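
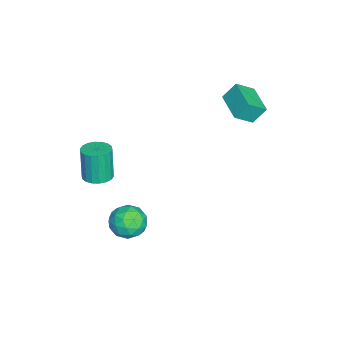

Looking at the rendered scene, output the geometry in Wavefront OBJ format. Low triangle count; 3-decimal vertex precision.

v 2.329 -3.006 1.489
v 3.015 -3.465 1.576
v 2.697 -3.573 3.518
v 2.011 -3.114 3.431
v 3.142 -3.12 1.616
v 2.823 -3.228 3.557
v 3.107 -2.753 1.631
v 2.788 -2.861 3.572
v 2.918 -2.436 1.618
v 2.6 -2.544 3.559
v 2.613 -2.231 1.579
v 2.295 -2.339 3.52
v 2.252 -2.18 1.523
v 1.933 -2.288 3.464
v 1.906 -2.293 1.46
v 1.587 -2.401 3.401
v 1.643 -2.547 1.402
v 1.325 -2.655 3.344
v 1.517 -2.892 1.363
v 1.198 -3 3.304
v 1.552 -3.259 1.348
v 1.233 -3.367 3.289
v 1.74 -3.576 1.361
v 1.422 -3.684 3.302
v 2.045 -3.781 1.4
v 1.727 -3.889 3.341
v 2.407 -3.832 1.456
v 2.088 -3.94 3.397
v 2.753 -3.719 1.519
v 2.434 -3.827 3.46
v -4.145 2.456 3.293
v -4.404 3.146 4.278
v -4.736 3.372 2.497
v -4.995 4.061 3.482
v -2.485 3.359 3.098
v -2.744 4.048 4.083
v -3.076 4.274 2.302
v -3.335 4.964 3.287
v 0.275 -1.626 -4.38
v 1.061 -0.861 -4.13
v 0.839 -2.659 -2.99
v 1.625 -1.894 -2.74
v 0.537 -1.656 -2.578
v 0.189 -1.018 -3.437
v 1.711 -2.502 -3.683
v 1.363 -1.864 -4.542
v 1.949 -1.402 -3.699
v 1.223 -0.88 -3.016
v 0.677 -2.64 -4.104
v -0.049 -2.118 -3.421
v 0.619 -1.153 -4.377
v 1.281 -2.367 -2.743
v 0.642 -2.227 -2.648
v 1.104 -1.778 -2.501
v 0.106 -1.245 -3.969
v 0.568 -0.796 -3.823
v 0.26 -1.263 -2.911
v 1.332 -2.724 -3.297
v 1.794 -2.275 -3.151
v 0.796 -1.742 -4.619
v 1.258 -1.293 -4.472
v 1.64 -2.257 -4.209
v 1.602 -1.021 -3.977
v 1.934 -1.628 -3.16
v 1.985 -1.986 -3.714
v 1.78 -1.611 -4.219
v 1.176 -0.714 -3.575
v 1.507 -1.321 -2.759
v 0.868 -1.182 -2.664
v 0.663 -0.807 -3.168
v 1.698 -1.032 -3.322
v 0.393 -2.199 -4.361
v 0.724 -2.806 -3.545
v 1.237 -2.713 -3.952
v 1.032 -2.338 -4.456
v -0.034 -1.892 -3.96
v 0.298 -2.499 -3.143
v 0.12 -1.909 -2.901
v -0.085 -1.534 -3.406
v 0.202 -2.488 -3.798
f 2 1 5
f 2 5 3
f 3 5 6
f 3 6 4
f 5 1 7
f 5 7 6
f 6 7 8
f 6 8 4
f 7 1 9
f 7 9 8
f 8 9 10
f 8 10 4
f 9 1 11
f 9 11 10
f 10 11 12
f 10 12 4
f 11 1 13
f 11 13 12
f 12 13 14
f 12 14 4
f 13 1 15
f 13 15 14
f 14 15 16
f 14 16 4
f 15 1 17
f 15 17 16
f 16 17 18
f 16 18 4
f 17 1 19
f 17 19 18
f 18 19 20
f 18 20 4
f 19 1 21
f 19 21 20
f 20 21 22
f 20 22 4
f 21 1 23
f 21 23 22
f 22 23 24
f 22 24 4
f 23 1 25
f 23 25 24
f 24 25 26
f 24 26 4
f 25 1 27
f 25 27 26
f 26 27 28
f 26 28 4
f 27 1 29
f 27 29 28
f 28 29 30
f 28 30 4
f 29 1 2
f 29 2 30
f 30 2 3
f 30 3 4
f 32 34 31
f 35 32 31
f 31 34 33
f 33 35 31
f 32 38 34
f 36 32 35
f 36 38 32
f 34 38 33
f 37 35 33
f 33 38 37
f 37 36 35
f 38 36 37
f 39 76 55
f 76 50 79
f 55 79 44
f 76 79 55
f 39 55 51
f 55 44 56
f 51 56 40
f 55 56 51
f 39 51 60
f 51 40 61
f 60 61 46
f 51 61 60
f 39 60 72
f 60 46 75
f 72 75 49
f 60 75 72
f 39 72 76
f 72 49 80
f 76 80 50
f 72 80 76
f 40 56 67
f 56 44 70
f 67 70 48
f 56 70 67
f 44 79 57
f 79 50 78
f 57 78 43
f 79 78 57
f 50 80 77
f 80 49 73
f 77 73 41
f 80 73 77
f 49 75 74
f 75 46 62
f 74 62 45
f 75 62 74
f 46 61 66
f 61 40 63
f 66 63 47
f 61 63 66
f 42 68 54
f 68 48 69
f 54 69 43
f 68 69 54
f 42 54 52
f 54 43 53
f 52 53 41
f 54 53 52
f 42 52 59
f 52 41 58
f 59 58 45
f 52 58 59
f 42 59 64
f 59 45 65
f 64 65 47
f 59 65 64
f 42 64 68
f 64 47 71
f 68 71 48
f 64 71 68
f 43 69 57
f 69 48 70
f 57 70 44
f 69 70 57
f 41 53 77
f 53 43 78
f 77 78 50
f 53 78 77
f 45 58 74
f 58 41 73
f 74 73 49
f 58 73 74
f 47 65 66
f 65 45 62
f 66 62 46
f 65 62 66
f 48 71 67
f 71 47 63
f 67 63 40
f 71 63 67



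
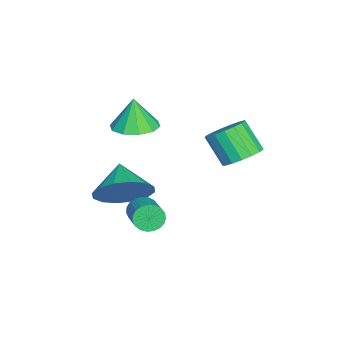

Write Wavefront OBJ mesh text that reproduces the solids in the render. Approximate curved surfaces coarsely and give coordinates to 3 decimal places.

v -0.134 -0.558 2.971
v 0.659 -0.246 3.089
v -0.286 -0.642 4.209
v 0.321 0.164 3.076
v -0.19 0.299 3.023
v -0.68 0.107 2.95
v -0.962 -0.339 2.885
v -0.927 -0.869 2.853
v -0.59 -1.279 2.866
v -0.079 -1.414 2.919
v 0.411 -1.222 2.992
v 0.693 -0.776 3.057
v 0.845 -0.751 0.229
v 1.306 -0.405 1.153
v -0.225 -1.149 0.911
v 1.017 0.039 0.959
v 0.682 0.272 0.569
v 0.39 0.23 0.088
v 0.22 -0.075 -0.355
v 0.218 -0.561 -0.643
v 0.383 -1.097 -0.696
v 0.673 -1.541 -0.502
v 1.008 -1.773 -0.112
v 1.299 -1.732 0.369
v 1.469 -1.427 0.813
v 1.472 -0.941 1.1
v 1.14 -0.029 -0.338
v 1.426 -0.272 -0.754
v 2.525 0.207 -0.278
v 2.24 0.449 0.138
v 1.375 -0.064 -0.845
v 2.474 0.415 -0.37
v 1.283 0.15 -0.849
v 2.383 0.629 -0.373
v 1.167 0.333 -0.764
v 2.266 0.812 -0.288
v 1.046 0.454 -0.605
v 2.145 0.932 -0.13
v 0.941 0.491 -0.4
v 2.041 0.969 0.075
v 0.871 0.437 -0.185
v 1.971 0.916 0.291
v 0.847 0.304 0.004
v 1.947 0.782 0.48
v 0.874 0.112 0.134
v 1.974 0.591 0.61
v 0.947 -0.103 0.183
v 2.047 0.375 0.658
v 1.054 -0.306 0.141
v 2.153 0.172 0.617
v 1.175 -0.461 0.017
v 2.275 0.017 0.492
v 1.29 -0.542 -0.169
v 2.39 -0.063 0.306
v 1.38 -0.533 -0.384
v 2.479 -0.055 0.092
v 1.428 -0.438 -0.591
v 2.527 0.041 -0.115
v -0.023 3.161 2.005
v 0.661 3.243 2.349
v 0.226 2.542 3.38
v -0.457 2.459 3.035
v 0.468 3.534 2.466
v 0.033 2.833 3.496
v 0.162 3.74 2.477
v -0.273 3.039 3.508
v -0.186 3.813 2.38
v -0.621 3.112 3.41
v -0.496 3.737 2.197
v -0.931 3.035 3.227
v -0.698 3.528 1.97
v -1.133 2.827 3
v -0.746 3.236 1.751
v -1.18 2.534 2.781
v -0.627 2.926 1.59
v -1.062 2.224 2.62
v -0.37 2.67 1.524
v -0.805 1.968 2.554
v -0.034 2.527 1.568
v -0.468 1.825 2.599
v 0.305 2.528 1.713
v -0.129 1.827 2.743
v 0.569 2.675 1.924
v 0.135 1.974 2.954
v 0.698 2.933 2.154
v 0.263 2.232 3.184
f 2 1 4
f 2 4 3
f 4 1 5
f 4 5 3
f 5 1 6
f 5 6 3
f 6 1 7
f 6 7 3
f 7 1 8
f 7 8 3
f 8 1 9
f 8 9 3
f 9 1 10
f 9 10 3
f 10 1 11
f 10 11 3
f 11 1 12
f 11 12 3
f 12 1 2
f 12 2 3
f 14 13 16
f 14 16 15
f 16 13 17
f 16 17 15
f 17 13 18
f 17 18 15
f 18 13 19
f 18 19 15
f 19 13 20
f 19 20 15
f 20 13 21
f 20 21 15
f 21 13 22
f 21 22 15
f 22 13 23
f 22 23 15
f 23 13 24
f 23 24 15
f 24 13 25
f 24 25 15
f 25 13 26
f 25 26 15
f 26 13 14
f 26 14 15
f 28 27 31
f 28 31 29
f 29 31 32
f 29 32 30
f 31 27 33
f 31 33 32
f 32 33 34
f 32 34 30
f 33 27 35
f 33 35 34
f 34 35 36
f 34 36 30
f 35 27 37
f 35 37 36
f 36 37 38
f 36 38 30
f 37 27 39
f 37 39 38
f 38 39 40
f 38 40 30
f 39 27 41
f 39 41 40
f 40 41 42
f 40 42 30
f 41 27 43
f 41 43 42
f 42 43 44
f 42 44 30
f 43 27 45
f 43 45 44
f 44 45 46
f 44 46 30
f 45 27 47
f 45 47 46
f 46 47 48
f 46 48 30
f 47 27 49
f 47 49 48
f 48 49 50
f 48 50 30
f 49 27 51
f 49 51 50
f 50 51 52
f 50 52 30
f 51 27 53
f 51 53 52
f 52 53 54
f 52 54 30
f 53 27 55
f 53 55 54
f 54 55 56
f 54 56 30
f 55 27 57
f 55 57 56
f 56 57 58
f 56 58 30
f 57 27 28
f 57 28 58
f 58 28 29
f 58 29 30
f 60 59 63
f 60 63 61
f 61 63 64
f 61 64 62
f 63 59 65
f 63 65 64
f 64 65 66
f 64 66 62
f 65 59 67
f 65 67 66
f 66 67 68
f 66 68 62
f 67 59 69
f 67 69 68
f 68 69 70
f 68 70 62
f 69 59 71
f 69 71 70
f 70 71 72
f 70 72 62
f 71 59 73
f 71 73 72
f 72 73 74
f 72 74 62
f 73 59 75
f 73 75 74
f 74 75 76
f 74 76 62
f 75 59 77
f 75 77 76
f 76 77 78
f 76 78 62
f 77 59 79
f 77 79 78
f 78 79 80
f 78 80 62
f 79 59 81
f 79 81 80
f 80 81 82
f 80 82 62
f 81 59 83
f 81 83 82
f 82 83 84
f 82 84 62
f 83 59 85
f 83 85 84
f 84 85 86
f 84 86 62
f 85 59 60
f 85 60 86
f 86 60 61
f 86 61 62



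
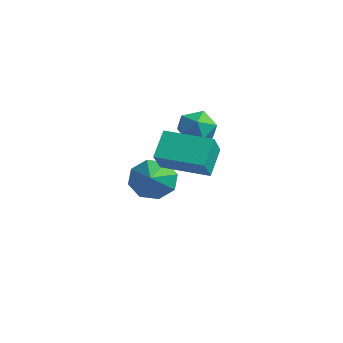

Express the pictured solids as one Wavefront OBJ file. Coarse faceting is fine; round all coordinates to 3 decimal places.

v 1.754 0.288 2.409
v 2.272 -0.326 3.232
v 3.025 1.202 2.292
v 3.543 0.587 3.114
v 2.157 -0.367 1.666
v 2.675 -0.982 2.488
v 3.428 0.546 1.548
v 3.946 -0.068 2.371
v -0.585 1.293 -0.527
v -0.184 1.973 -0.346
v 0.785 0.227 0.447
v -0.605 1.825 0.084
v -1.014 1.365 0.156
v -1.172 0.863 -0.172
v -0.986 0.613 -0.708
v -0.565 0.761 -1.137
v -0.155 1.221 -1.21
v 0.003 1.723 -0.882
v 0.924 2.524 2.329
v 1.299 2.226 1.798
v 0.701 1.474 2.762
v 1.076 1.176 2.231
v 1.411 1.557 2.736
v 1.549 2.205 2.468
v 0.451 1.495 2.092
v 0.589 2.143 1.824
v 1.007 1.589 1.652
v 1.6 1.628 2.05
v 0.4 2.072 2.51
v 0.993 2.111 2.908
f 2 4 1
f 5 2 1
f 1 4 3
f 3 5 1
f 2 8 4
f 6 2 5
f 6 8 2
f 4 8 3
f 7 5 3
f 3 8 7
f 7 6 5
f 8 6 7
f 10 9 12
f 10 12 11
f 12 9 13
f 12 13 11
f 13 9 14
f 13 14 11
f 14 9 15
f 14 15 11
f 15 9 16
f 15 16 11
f 16 9 17
f 16 17 11
f 17 9 18
f 17 18 11
f 18 9 10
f 18 10 11
f 19 30 24
f 19 24 20
f 19 20 26
f 19 26 29
f 19 29 30
f 20 24 28
f 24 30 23
f 30 29 21
f 29 26 25
f 26 20 27
f 22 28 23
f 22 23 21
f 22 21 25
f 22 25 27
f 22 27 28
f 23 28 24
f 21 23 30
f 25 21 29
f 27 25 26
f 28 27 20



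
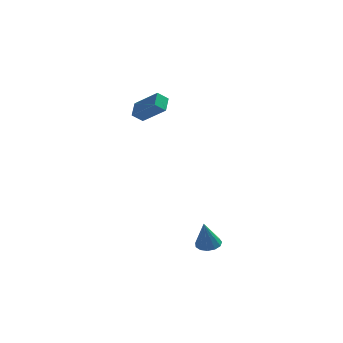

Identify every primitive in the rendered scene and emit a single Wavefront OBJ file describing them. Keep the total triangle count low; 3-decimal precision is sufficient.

v 1.835 -2.766 -4.21
v 2.312 -2.271 -3.996
v 1.705 -3.374 -2.51
v 1.947 -2.099 -3.963
v 1.545 -2.138 -4.007
v 1.236 -2.377 -4.116
v 1.117 -2.739 -4.255
v 1.225 -3.11 -4.379
v 1.528 -3.371 -4.45
v 1.927 -3.44 -4.444
v 2.298 -3.295 -4.364
v 2.521 -2.982 -4.235
v 2.526 -2.6 -4.098
v -3.657 2.496 2.936
v -3.725 3.419 3.53
v -3.117 2.865 2.424
v -3.185 3.788 3.019
v -2.195 1.892 4.041
v -2.263 2.815 4.636
v -1.655 2.261 3.53
v -1.723 3.184 4.124
f 2 1 4
f 2 4 3
f 4 1 5
f 4 5 3
f 5 1 6
f 5 6 3
f 6 1 7
f 6 7 3
f 7 1 8
f 7 8 3
f 8 1 9
f 8 9 3
f 9 1 10
f 9 10 3
f 10 1 11
f 10 11 3
f 11 1 12
f 11 12 3
f 12 1 13
f 12 13 3
f 13 1 2
f 13 2 3
f 15 17 14
f 18 15 14
f 14 17 16
f 16 18 14
f 15 21 17
f 19 15 18
f 19 21 15
f 17 21 16
f 20 18 16
f 16 21 20
f 20 19 18
f 21 19 20



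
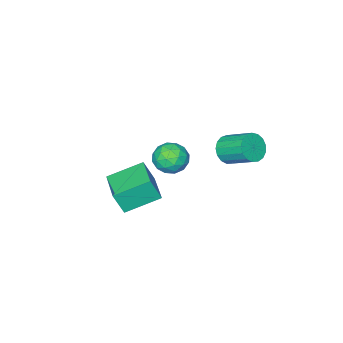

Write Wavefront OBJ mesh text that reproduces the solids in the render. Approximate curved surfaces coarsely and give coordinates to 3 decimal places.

v -3.234 -1.239 -0.31
v -2.435 -1.355 0.132
v -2.728 0.223 1.073
v -3.526 0.339 0.63
v -2.325 -1.121 -0.224
v -2.618 0.456 0.716
v -2.423 -0.915 -0.601
v -2.716 0.663 0.34
v -2.707 -0.783 -0.911
v -2.999 0.795 0.03
v -3.111 -0.755 -1.083
v -3.404 0.822 -0.143
v -3.543 -0.838 -1.078
v -3.836 0.739 -0.138
v -3.905 -1.013 -0.898
v -4.198 0.565 0.043
v -4.112 -1.24 -0.582
v -4.405 0.338 0.358
v -4.119 -1.466 -0.205
v -4.412 0.112 0.736
v -3.922 -1.64 0.149
v -4.215 -0.063 1.089
v -3.568 -1.723 0.397
v -3.861 -0.145 1.338
v -3.137 -1.694 0.483
v -3.43 -0.116 1.424
v -2.729 -1.561 0.388
v -3.021 0.016 1.328
v 1.025 -2.23 -0.96
v 1.449 -2.607 0.353
v 2.116 -0.443 -0.799
v 2.541 -0.82 0.513
v 2.699 -3.18 -1.773
v 3.124 -3.557 -0.461
v 3.791 -1.393 -1.613
v 4.215 -1.77 -0.3
v -1.708 -2.602 -1.327
v -0.956 -2.89 -2.02
v -1.444 -4.05 -0.44
v -0.692 -4.338 -1.133
v -0.526 -3.518 -0.479
v -0.689 -2.623 -1.027
v -1.711 -4.317 -1.433
v -1.874 -3.422 -1.981
v -0.958 -3.95 -2.085
v -0.226 -3.455 -1.496
v -2.174 -3.485 -0.964
v -1.442 -2.99 -0.375
v -1.355 -2.619 -1.751
v -1.045 -4.321 -0.709
v -0.947 -3.839 -0.325
v -0.505 -4.008 -0.732
v -1.198 -2.462 -1.168
v -0.756 -2.631 -1.575
v -0.504 -3 -0.67
v -1.644 -4.309 -0.885
v -1.202 -4.478 -1.292
v -1.895 -2.932 -1.728
v -1.453 -3.101 -2.135
v -1.896 -3.94 -1.79
v -0.914 -3.411 -2.197
v -0.759 -4.262 -1.676
v -1.358 -4.25 -1.852
v -1.454 -3.724 -2.174
v -0.484 -3.12 -1.851
v -0.329 -3.971 -1.329
v -0.231 -3.489 -0.945
v -0.327 -2.963 -1.267
v -0.485 -3.743 -1.889
v -2.071 -2.969 -1.131
v -1.916 -3.82 -0.609
v -2.073 -3.977 -1.193
v -2.169 -3.451 -1.515
v -1.641 -2.678 -0.784
v -1.486 -3.529 -0.263
v -0.946 -3.216 -0.286
v -1.042 -2.69 -0.608
v -1.915 -3.197 -0.571
f 2 1 5
f 2 5 3
f 3 5 6
f 3 6 4
f 5 1 7
f 5 7 6
f 6 7 8
f 6 8 4
f 7 1 9
f 7 9 8
f 8 9 10
f 8 10 4
f 9 1 11
f 9 11 10
f 10 11 12
f 10 12 4
f 11 1 13
f 11 13 12
f 12 13 14
f 12 14 4
f 13 1 15
f 13 15 14
f 14 15 16
f 14 16 4
f 15 1 17
f 15 17 16
f 16 17 18
f 16 18 4
f 17 1 19
f 17 19 18
f 18 19 20
f 18 20 4
f 19 1 21
f 19 21 20
f 20 21 22
f 20 22 4
f 21 1 23
f 21 23 22
f 22 23 24
f 22 24 4
f 23 1 25
f 23 25 24
f 24 25 26
f 24 26 4
f 25 1 27
f 25 27 26
f 26 27 28
f 26 28 4
f 27 1 2
f 27 2 28
f 28 2 3
f 28 3 4
f 30 32 29
f 33 30 29
f 29 32 31
f 31 33 29
f 30 36 32
f 34 30 33
f 34 36 30
f 32 36 31
f 35 33 31
f 31 36 35
f 35 34 33
f 36 34 35
f 37 74 53
f 74 48 77
f 53 77 42
f 74 77 53
f 37 53 49
f 53 42 54
f 49 54 38
f 53 54 49
f 37 49 58
f 49 38 59
f 58 59 44
f 49 59 58
f 37 58 70
f 58 44 73
f 70 73 47
f 58 73 70
f 37 70 74
f 70 47 78
f 74 78 48
f 70 78 74
f 38 54 65
f 54 42 68
f 65 68 46
f 54 68 65
f 42 77 55
f 77 48 76
f 55 76 41
f 77 76 55
f 48 78 75
f 78 47 71
f 75 71 39
f 78 71 75
f 47 73 72
f 73 44 60
f 72 60 43
f 73 60 72
f 44 59 64
f 59 38 61
f 64 61 45
f 59 61 64
f 40 66 52
f 66 46 67
f 52 67 41
f 66 67 52
f 40 52 50
f 52 41 51
f 50 51 39
f 52 51 50
f 40 50 57
f 50 39 56
f 57 56 43
f 50 56 57
f 40 57 62
f 57 43 63
f 62 63 45
f 57 63 62
f 40 62 66
f 62 45 69
f 66 69 46
f 62 69 66
f 41 67 55
f 67 46 68
f 55 68 42
f 67 68 55
f 39 51 75
f 51 41 76
f 75 76 48
f 51 76 75
f 43 56 72
f 56 39 71
f 72 71 47
f 56 71 72
f 45 63 64
f 63 43 60
f 64 60 44
f 63 60 64
f 46 69 65
f 69 45 61
f 65 61 38
f 69 61 65



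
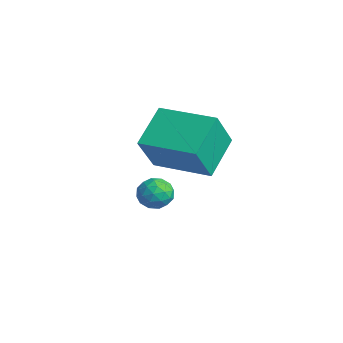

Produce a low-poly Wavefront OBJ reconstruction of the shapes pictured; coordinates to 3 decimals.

v -1.743 3.017 0.68
v -2.579 4.161 1.602
v -0.046 4.2 0.751
v -0.881 5.343 1.674
v -1.259 2.237 2.086
v -2.094 3.38 3.009
v 0.439 3.419 2.158
v -0.397 4.563 3.08
v -3.818 3.519 -1.629
v -3.56 3.854 -2.152
v -2.9 3.686 -1.068
v -2.642 4.021 -1.591
v -3.151 4.286 -1.24
v -3.718 4.183 -1.587
v -2.742 3.357 -1.633
v -3.309 3.254 -1.98
v -2.894 3.754 -2.155
v -3.147 4.328 -1.912
v -3.313 3.212 -1.308
v -3.566 3.786 -1.065
v -3.77 3.672 -1.94
v -2.69 3.868 -1.28
v -2.99 4.024 -1.074
v -2.838 4.221 -1.382
v -3.863 3.865 -1.607
v -3.711 4.062 -1.915
v -3.47 4.316 -1.379
v -2.749 3.478 -1.305
v -2.597 3.675 -1.613
v -3.622 3.319 -1.838
v -3.47 3.516 -2.146
v -2.99 3.224 -1.841
v -3.227 3.81 -2.249
v -2.687 3.908 -1.919
v -2.746 3.517 -1.944
v -3.079 3.457 -2.147
v -3.375 4.147 -2.106
v -2.835 4.246 -1.777
v -3.135 4.402 -1.57
v -3.468 4.341 -1.774
v -2.984 4.088 -2.108
v -3.625 3.294 -1.443
v -3.085 3.393 -1.114
v -2.992 3.199 -1.446
v -3.325 3.138 -1.65
v -3.773 3.632 -1.301
v -3.233 3.73 -0.971
v -3.381 4.083 -1.073
v -3.714 4.023 -1.276
v -3.476 3.452 -1.112
f 2 4 1
f 5 2 1
f 1 4 3
f 3 5 1
f 2 8 4
f 6 2 5
f 6 8 2
f 4 8 3
f 7 5 3
f 3 8 7
f 7 6 5
f 8 6 7
f 9 46 25
f 46 20 49
f 25 49 14
f 46 49 25
f 9 25 21
f 25 14 26
f 21 26 10
f 25 26 21
f 9 21 30
f 21 10 31
f 30 31 16
f 21 31 30
f 9 30 42
f 30 16 45
f 42 45 19
f 30 45 42
f 9 42 46
f 42 19 50
f 46 50 20
f 42 50 46
f 10 26 37
f 26 14 40
f 37 40 18
f 26 40 37
f 14 49 27
f 49 20 48
f 27 48 13
f 49 48 27
f 20 50 47
f 50 19 43
f 47 43 11
f 50 43 47
f 19 45 44
f 45 16 32
f 44 32 15
f 45 32 44
f 16 31 36
f 31 10 33
f 36 33 17
f 31 33 36
f 12 38 24
f 38 18 39
f 24 39 13
f 38 39 24
f 12 24 22
f 24 13 23
f 22 23 11
f 24 23 22
f 12 22 29
f 22 11 28
f 29 28 15
f 22 28 29
f 12 29 34
f 29 15 35
f 34 35 17
f 29 35 34
f 12 34 38
f 34 17 41
f 38 41 18
f 34 41 38
f 13 39 27
f 39 18 40
f 27 40 14
f 39 40 27
f 11 23 47
f 23 13 48
f 47 48 20
f 23 48 47
f 15 28 44
f 28 11 43
f 44 43 19
f 28 43 44
f 17 35 36
f 35 15 32
f 36 32 16
f 35 32 36
f 18 41 37
f 41 17 33
f 37 33 10
f 41 33 37



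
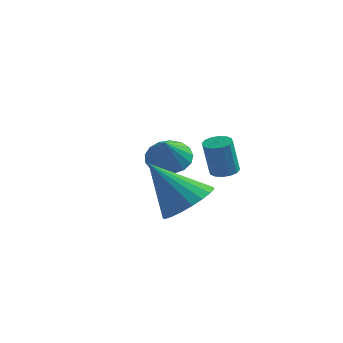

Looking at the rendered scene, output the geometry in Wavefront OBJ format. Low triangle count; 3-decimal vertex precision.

v 0.056 1.334 0.531
v 0.487 0.854 -0.053
v 0.404 0.406 1.549
v 0.775 1.119 0.09
v 0.898 1.433 0.334
v 0.828 1.724 0.623
v 0.582 1.926 0.891
v 0.215 1.992 1.077
v -0.189 1.907 1.137
v -0.536 1.691 1.059
v -0.747 1.393 0.86
v -0.775 1.081 0.585
v -0.612 0.827 0.298
v -0.296 0.689 0.064
v 0.101 0.699 -0.062
v 2.944 -2.668 0.165
v 3.503 -1.965 0.746
v 1.636 -3.012 1.835
v 3.194 -1.705 0.558
v 2.842 -1.612 0.302
v 2.508 -1.701 0.022
v 2.25 -1.958 -0.233
v 2.111 -2.337 -0.42
v 2.117 -2.774 -0.505
v 2.265 -3.192 -0.475
v 2.531 -3.52 -0.334
v 2.869 -3.7 -0.107
v 3.219 -3.702 0.167
v 3.522 -3.525 0.441
v 3.725 -3.2 0.667
v 3.793 -2.783 0.806
v 3.714 -2.346 0.834
v 3.111 -0.381 0.939
v 3.629 -0.49 0.949
v 3.528 -0.849 2.35
v 3.009 -0.739 2.341
v 3.611 -0.225 1.015
v 3.51 -0.583 2.417
v 3.459 -0.001 1.062
v 3.358 -0.359 2.463
v 3.214 0.121 1.075
v 3.113 -0.237 2.476
v 2.941 0.108 1.052
v 2.84 -0.25 2.453
v 2.713 -0.035 0.999
v 2.612 -0.393 2.4
v 2.592 -0.271 0.93
v 2.491 -0.63 2.331
v 2.61 -0.537 0.863
v 2.509 -0.895 2.265
v 2.762 -0.761 0.817
v 2.661 -1.119 2.218
v 3.007 -0.883 0.804
v 2.906 -1.241 2.205
v 3.28 -0.87 0.827
v 3.179 -1.228 2.228
v 3.508 -0.727 0.88
v 3.407 -1.085 2.281
f 2 1 4
f 2 4 3
f 4 1 5
f 4 5 3
f 5 1 6
f 5 6 3
f 6 1 7
f 6 7 3
f 7 1 8
f 7 8 3
f 8 1 9
f 8 9 3
f 9 1 10
f 9 10 3
f 10 1 11
f 10 11 3
f 11 1 12
f 11 12 3
f 12 1 13
f 12 13 3
f 13 1 14
f 13 14 3
f 14 1 15
f 14 15 3
f 15 1 2
f 15 2 3
f 17 16 19
f 17 19 18
f 19 16 20
f 19 20 18
f 20 16 21
f 20 21 18
f 21 16 22
f 21 22 18
f 22 16 23
f 22 23 18
f 23 16 24
f 23 24 18
f 24 16 25
f 24 25 18
f 25 16 26
f 25 26 18
f 26 16 27
f 26 27 18
f 27 16 28
f 27 28 18
f 28 16 29
f 28 29 18
f 29 16 30
f 29 30 18
f 30 16 31
f 30 31 18
f 31 16 32
f 31 32 18
f 32 16 17
f 32 17 18
f 34 33 37
f 34 37 35
f 35 37 38
f 35 38 36
f 37 33 39
f 37 39 38
f 38 39 40
f 38 40 36
f 39 33 41
f 39 41 40
f 40 41 42
f 40 42 36
f 41 33 43
f 41 43 42
f 42 43 44
f 42 44 36
f 43 33 45
f 43 45 44
f 44 45 46
f 44 46 36
f 45 33 47
f 45 47 46
f 46 47 48
f 46 48 36
f 47 33 49
f 47 49 48
f 48 49 50
f 48 50 36
f 49 33 51
f 49 51 50
f 50 51 52
f 50 52 36
f 51 33 53
f 51 53 52
f 52 53 54
f 52 54 36
f 53 33 55
f 53 55 54
f 54 55 56
f 54 56 36
f 55 33 57
f 55 57 56
f 56 57 58
f 56 58 36
f 57 33 34
f 57 34 58
f 58 34 35
f 58 35 36



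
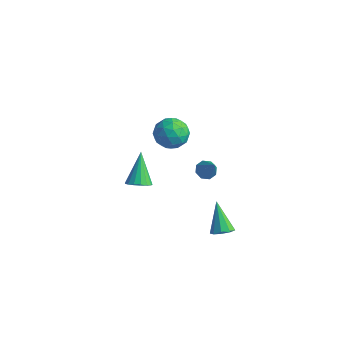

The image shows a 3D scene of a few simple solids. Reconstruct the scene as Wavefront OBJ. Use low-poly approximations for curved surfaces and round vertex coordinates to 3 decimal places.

v -3.372 1.291 -4.065
v -2.798 1.801 -4.122
v -4.168 2.369 -2.435
v -3.06 1.938 -4.341
v -3.394 1.928 -4.497
v -3.723 1.771 -4.554
v -3.971 1.505 -4.499
v -4.082 1.189 -4.344
v -4.031 0.897 -4.126
v -3.828 0.695 -3.893
v -3.522 0.629 -3.7
v -3.18 0.715 -3.59
v -2.883 0.933 -3.589
v -2.698 1.233 -3.697
v -2.667 1.546 -3.889
v 1.03 1.881 -0.23
v 1.522 2.121 -0.499
v 1.95 1.499 1.11
v 1.285 2.435 -0.247
v 0.899 2.425 0.015
v 0.59 2.096 0.134
v 0.538 1.642 0.04
v 0.774 1.328 -0.212
v 1.16 1.338 -0.475
v 1.47 1.667 -0.594
v 3.117 0.873 -3.511
v 3.662 1.242 -3.304
v 2.123 1.487 -1.989
v 3.39 1.502 -3.588
v 2.989 1.468 -3.835
v 2.649 1.156 -3.932
v 2.528 0.711 -3.831
v 2.683 0.341 -3.581
v 3.041 0.221 -3.298
v 3.435 0.405 -3.115
v 3.68 0.808 -3.118
v -0.997 0.525 3.463
v -0.354 0.695 4.235
v 0.254 -0.035 2.545
v 0.897 0.135 3.317
v 0.201 -0.607 3.388
v -0.572 -0.261 3.955
v 0.472 0.921 2.825
v -0.301 1.267 3.392
v 0.554 0.94 3.841
v 0.387 -0.004 4.189
v -0.487 0.664 2.591
v -0.654 -0.28 2.939
v -0.786 0.659 3.93
v 0.686 0.001 2.85
v 0.276 -0.436 2.892
v 0.654 -0.335 3.346
v -0.914 0.097 3.765
v -0.536 0.198 4.219
v -0.209 -0.568 3.721
v 0.436 0.462 2.561
v 0.814 0.563 3.015
v -0.754 0.995 3.434
v -0.376 1.096 3.888
v 0.109 1.228 3.059
v 0.126 0.903 4.152
v 0.862 0.574 3.613
v 0.612 1.036 3.323
v 0.158 1.239 3.657
v 0.028 0.348 4.357
v 0.763 0.019 3.817
v 0.354 -0.417 3.858
v -0.1 -0.214 4.192
v 0.562 0.492 4.125
v -0.863 0.641 2.963
v -0.128 0.312 2.423
v 0 0.874 2.588
v -0.454 1.077 2.922
v -0.962 0.086 3.167
v -0.226 -0.243 2.628
v -0.258 -0.579 3.123
v -0.712 -0.376 3.457
v -0.662 0.168 2.655
f 2 1 4
f 2 4 3
f 4 1 5
f 4 5 3
f 5 1 6
f 5 6 3
f 6 1 7
f 6 7 3
f 7 1 8
f 7 8 3
f 8 1 9
f 8 9 3
f 9 1 10
f 9 10 3
f 10 1 11
f 10 11 3
f 11 1 12
f 11 12 3
f 12 1 13
f 12 13 3
f 13 1 14
f 13 14 3
f 14 1 15
f 14 15 3
f 15 1 2
f 15 2 3
f 17 16 19
f 17 19 18
f 19 16 20
f 19 20 18
f 20 16 21
f 20 21 18
f 21 16 22
f 21 22 18
f 22 16 23
f 22 23 18
f 23 16 24
f 23 24 18
f 24 16 25
f 24 25 18
f 25 16 17
f 25 17 18
f 27 26 29
f 27 29 28
f 29 26 30
f 29 30 28
f 30 26 31
f 30 31 28
f 31 26 32
f 31 32 28
f 32 26 33
f 32 33 28
f 33 26 34
f 33 34 28
f 34 26 35
f 34 35 28
f 35 26 36
f 35 36 28
f 36 26 27
f 36 27 28
f 37 74 53
f 74 48 77
f 53 77 42
f 74 77 53
f 37 53 49
f 53 42 54
f 49 54 38
f 53 54 49
f 37 49 58
f 49 38 59
f 58 59 44
f 49 59 58
f 37 58 70
f 58 44 73
f 70 73 47
f 58 73 70
f 37 70 74
f 70 47 78
f 74 78 48
f 70 78 74
f 38 54 65
f 54 42 68
f 65 68 46
f 54 68 65
f 42 77 55
f 77 48 76
f 55 76 41
f 77 76 55
f 48 78 75
f 78 47 71
f 75 71 39
f 78 71 75
f 47 73 72
f 73 44 60
f 72 60 43
f 73 60 72
f 44 59 64
f 59 38 61
f 64 61 45
f 59 61 64
f 40 66 52
f 66 46 67
f 52 67 41
f 66 67 52
f 40 52 50
f 52 41 51
f 50 51 39
f 52 51 50
f 40 50 57
f 50 39 56
f 57 56 43
f 50 56 57
f 40 57 62
f 57 43 63
f 62 63 45
f 57 63 62
f 40 62 66
f 62 45 69
f 66 69 46
f 62 69 66
f 41 67 55
f 67 46 68
f 55 68 42
f 67 68 55
f 39 51 75
f 51 41 76
f 75 76 48
f 51 76 75
f 43 56 72
f 56 39 71
f 72 71 47
f 56 71 72
f 45 63 64
f 63 43 60
f 64 60 44
f 63 60 64
f 46 69 65
f 69 45 61
f 65 61 38
f 69 61 65



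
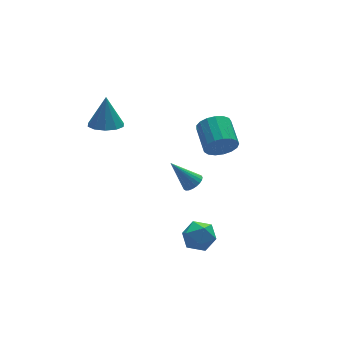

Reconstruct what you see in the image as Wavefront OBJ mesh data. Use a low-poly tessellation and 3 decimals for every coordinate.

v -3.612 3.466 2.498
v -2.859 2.74 2.596
v -3.288 4.054 4.382
v -2.584 3.286 2.378
v -2.702 3.901 2.206
v -3.167 4.349 2.146
v -3.802 4.46 2.22
v -4.364 4.191 2.401
v -4.639 3.645 2.618
v -4.521 3.031 2.79
v -4.056 2.582 2.85
v -3.421 2.471 2.776
v -1.044 -2.202 0.814
v -0.51 -1.858 0.993
v -2.036 -1.458 2.346
v -0.638 -1.682 0.825
v -0.836 -1.597 0.655
v -1.07 -1.615 0.513
v -1.299 -1.736 0.423
v -1.485 -1.937 0.4
v -1.594 -2.183 0.45
v -1.609 -2.434 0.562
v -1.526 -2.644 0.718
v -1.359 -2.777 0.89
v -1.139 -2.812 1.05
v -0.902 -2.74 1.168
v -0.689 -2.576 1.226
v -0.538 -2.347 1.212
v -0.475 -2.093 1.13
v 1.151 -1.345 2.389
v 1.558 -1.717 3.235
v 1.957 -0.047 3.777
v 1.549 0.325 2.931
v 1.928 -1.704 2.924
v 2.327 -0.035 3.466
v 2.12 -1.609 2.491
v 2.519 0.06 3.033
v 2.09 -1.454 2.034
v 2.489 0.215 2.576
v 1.844 -1.274 1.659
v 2.243 0.396 2.201
v 1.44 -1.109 1.451
v 1.839 0.56 1.992
v 0.97 -0.999 1.457
v 1.369 0.67 1.999
v 0.54 -0.968 1.678
v 0.939 0.701 2.22
v 0.251 -1.023 2.061
v 0.65 0.646 2.603
v 0.168 -1.152 2.519
v 0.567 0.517 3.061
v 0.309 -1.325 2.948
v 0.708 0.344 3.49
v 0.644 -1.503 3.248
v 1.043 0.167 3.79
v 1.095 -1.644 3.352
v 1.493 0.026 3.894
v -1.158 -3.047 -2.437
v -0.68 -3.734 -1.783
v -2.44 -4.166 -2.677
v -1.962 -4.853 -2.023
v -2.378 -3.956 -1.638
v -1.586 -3.264 -1.489
v -1.534 -4.636 -2.971
v -0.742 -3.944 -2.822
v -0.912 -4.716 -2.113
v -1.434 -4.296 -1.289
v -1.686 -3.604 -3.171
v -2.208 -3.184 -2.347
f 2 1 4
f 2 4 3
f 4 1 5
f 4 5 3
f 5 1 6
f 5 6 3
f 6 1 7
f 6 7 3
f 7 1 8
f 7 8 3
f 8 1 9
f 8 9 3
f 9 1 10
f 9 10 3
f 10 1 11
f 10 11 3
f 11 1 12
f 11 12 3
f 12 1 2
f 12 2 3
f 14 13 16
f 14 16 15
f 16 13 17
f 16 17 15
f 17 13 18
f 17 18 15
f 18 13 19
f 18 19 15
f 19 13 20
f 19 20 15
f 20 13 21
f 20 21 15
f 21 13 22
f 21 22 15
f 22 13 23
f 22 23 15
f 23 13 24
f 23 24 15
f 24 13 25
f 24 25 15
f 25 13 26
f 25 26 15
f 26 13 27
f 26 27 15
f 27 13 28
f 27 28 15
f 28 13 29
f 28 29 15
f 29 13 14
f 29 14 15
f 31 30 34
f 31 34 32
f 32 34 35
f 32 35 33
f 34 30 36
f 34 36 35
f 35 36 37
f 35 37 33
f 36 30 38
f 36 38 37
f 37 38 39
f 37 39 33
f 38 30 40
f 38 40 39
f 39 40 41
f 39 41 33
f 40 30 42
f 40 42 41
f 41 42 43
f 41 43 33
f 42 30 44
f 42 44 43
f 43 44 45
f 43 45 33
f 44 30 46
f 44 46 45
f 45 46 47
f 45 47 33
f 46 30 48
f 46 48 47
f 47 48 49
f 47 49 33
f 48 30 50
f 48 50 49
f 49 50 51
f 49 51 33
f 50 30 52
f 50 52 51
f 51 52 53
f 51 53 33
f 52 30 54
f 52 54 53
f 53 54 55
f 53 55 33
f 54 30 56
f 54 56 55
f 55 56 57
f 55 57 33
f 56 30 31
f 56 31 57
f 57 31 32
f 57 32 33
f 58 69 63
f 58 63 59
f 58 59 65
f 58 65 68
f 58 68 69
f 59 63 67
f 63 69 62
f 69 68 60
f 68 65 64
f 65 59 66
f 61 67 62
f 61 62 60
f 61 60 64
f 61 64 66
f 61 66 67
f 62 67 63
f 60 62 69
f 64 60 68
f 66 64 65
f 67 66 59



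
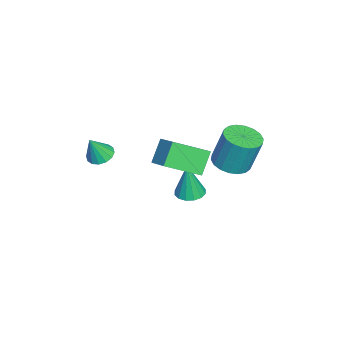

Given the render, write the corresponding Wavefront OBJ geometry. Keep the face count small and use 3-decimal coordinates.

v -0.354 1.128 -1.742
v 0.088 1.733 -1.72
v -0.266 0.992 0.222
v -0.273 1.872 -1.694
v -0.656 1.812 -1.681
v -0.959 1.568 -1.684
v -1.099 1.207 -1.703
v -1.04 0.824 -1.732
v -0.797 0.523 -1.763
v -0.436 0.384 -1.789
v -0.052 0.444 -1.802
v 0.25 0.687 -1.799
v 0.39 1.049 -1.781
v 0.331 1.432 -1.752
v 2.493 -2.49 2.629
v 3.058 -2.747 2.352
v 2.927 -2.87 3.871
v 3.137 -2.412 2.427
v 3.044 -2.098 2.556
v 2.803 -1.889 2.705
v 2.479 -1.841 2.833
v 2.158 -1.967 2.906
v 1.927 -2.232 2.906
v 1.848 -2.567 2.831
v 1.941 -2.881 2.702
v 2.183 -3.09 2.553
v 2.507 -3.138 2.425
v 2.827 -3.013 2.352
v -0.206 3.052 0.795
v 0.762 3.102 0.764
v 0.794 3.659 2.654
v -0.174 3.608 2.685
v 0.642 3.5 0.649
v 0.673 4.057 2.539
v 0.353 3.81 0.563
v 0.385 4.366 2.452
v -0.046 3.969 0.523
v -0.014 4.525 2.412
v -0.477 3.947 0.536
v -0.445 4.503 2.426
v -0.854 3.747 0.601
v -0.822 4.303 2.491
v -1.103 3.41 0.705
v -1.071 3.966 2.594
v -1.174 3.001 0.826
v -1.142 3.558 2.716
v -1.053 2.603 0.941
v -1.022 3.16 2.831
v -0.765 2.294 1.028
v -0.733 2.85 2.917
v -0.366 2.135 1.068
v -0.334 2.691 2.957
v 0.065 2.157 1.054
v 0.097 2.713 2.944
v 0.442 2.357 0.989
v 0.474 2.913 2.879
v 0.691 2.694 0.886
v 0.723 3.25 2.775
v 0.558 -0.102 2.581
v 1.602 0.653 3.224
v -0.066 1.532 1.675
v 0.978 2.287 2.318
v 1.402 -0.367 1.522
v 2.446 0.388 2.165
v 0.778 1.267 0.616
v 1.822 2.022 1.259
f 2 1 4
f 2 4 3
f 4 1 5
f 4 5 3
f 5 1 6
f 5 6 3
f 6 1 7
f 6 7 3
f 7 1 8
f 7 8 3
f 8 1 9
f 8 9 3
f 9 1 10
f 9 10 3
f 10 1 11
f 10 11 3
f 11 1 12
f 11 12 3
f 12 1 13
f 12 13 3
f 13 1 14
f 13 14 3
f 14 1 2
f 14 2 3
f 16 15 18
f 16 18 17
f 18 15 19
f 18 19 17
f 19 15 20
f 19 20 17
f 20 15 21
f 20 21 17
f 21 15 22
f 21 22 17
f 22 15 23
f 22 23 17
f 23 15 24
f 23 24 17
f 24 15 25
f 24 25 17
f 25 15 26
f 25 26 17
f 26 15 27
f 26 27 17
f 27 15 28
f 27 28 17
f 28 15 16
f 28 16 17
f 30 29 33
f 30 33 31
f 31 33 34
f 31 34 32
f 33 29 35
f 33 35 34
f 34 35 36
f 34 36 32
f 35 29 37
f 35 37 36
f 36 37 38
f 36 38 32
f 37 29 39
f 37 39 38
f 38 39 40
f 38 40 32
f 39 29 41
f 39 41 40
f 40 41 42
f 40 42 32
f 41 29 43
f 41 43 42
f 42 43 44
f 42 44 32
f 43 29 45
f 43 45 44
f 44 45 46
f 44 46 32
f 45 29 47
f 45 47 46
f 46 47 48
f 46 48 32
f 47 29 49
f 47 49 48
f 48 49 50
f 48 50 32
f 49 29 51
f 49 51 50
f 50 51 52
f 50 52 32
f 51 29 53
f 51 53 52
f 52 53 54
f 52 54 32
f 53 29 55
f 53 55 54
f 54 55 56
f 54 56 32
f 55 29 57
f 55 57 56
f 56 57 58
f 56 58 32
f 57 29 30
f 57 30 58
f 58 30 31
f 58 31 32
f 60 62 59
f 63 60 59
f 59 62 61
f 61 63 59
f 60 66 62
f 64 60 63
f 64 66 60
f 62 66 61
f 65 63 61
f 61 66 65
f 65 64 63
f 66 64 65



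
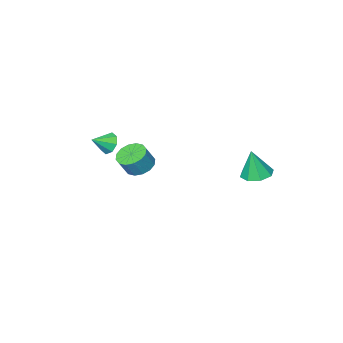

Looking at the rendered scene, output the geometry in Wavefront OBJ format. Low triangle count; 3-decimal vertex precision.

v 2.851 -2.942 2.121
v 3.193 -2.726 1.561
v 3.789 -3.078 2.639
v 3.07 -2.33 1.888
v 2.819 -2.292 2.351
v 2.587 -2.634 2.679
v 2.51 -3.157 2.68
v 2.633 -3.553 2.354
v 2.884 -3.591 1.89
v 3.116 -3.249 1.562
v 0.466 -3.709 -0.684
v 1.108 -3.26 -1.039
v 1.656 -3.262 -0.051
v 1.014 -3.711 0.304
v 0.826 -2.954 -0.882
v 1.374 -2.956 0.106
v 0.448 -2.849 -0.672
v 0.996 -2.851 0.316
v 0.074 -2.975 -0.465
v 0.622 -2.977 0.523
v -0.194 -3.298 -0.317
v 0.354 -3.3 0.671
v -0.286 -3.731 -0.267
v 0.262 -3.733 0.721
v -0.176 -4.158 -0.329
v 0.372 -4.16 0.659
v 0.106 -4.464 -0.486
v 0.654 -4.466 0.502
v 0.484 -4.569 -0.696
v 1.032 -4.571 0.292
v 0.858 -4.443 -0.903
v 1.406 -4.445 0.085
v 1.126 -4.12 -1.051
v 1.674 -4.122 -0.063
v 1.218 -3.687 -1.101
v 1.766 -3.689 -0.113
v -1.852 2.925 1.169
v -1.06 3.215 1.066
v -1.588 2.775 2.771
v -1.487 3.693 1.181
v -2.128 3.72 1.29
v -2.607 3.282 1.327
v -2.644 2.635 1.273
v -2.218 2.158 1.157
v -1.577 2.13 1.049
v -1.097 2.568 1.011
f 2 1 4
f 2 4 3
f 4 1 5
f 4 5 3
f 5 1 6
f 5 6 3
f 6 1 7
f 6 7 3
f 7 1 8
f 7 8 3
f 8 1 9
f 8 9 3
f 9 1 10
f 9 10 3
f 10 1 2
f 10 2 3
f 12 11 15
f 12 15 13
f 13 15 16
f 13 16 14
f 15 11 17
f 15 17 16
f 16 17 18
f 16 18 14
f 17 11 19
f 17 19 18
f 18 19 20
f 18 20 14
f 19 11 21
f 19 21 20
f 20 21 22
f 20 22 14
f 21 11 23
f 21 23 22
f 22 23 24
f 22 24 14
f 23 11 25
f 23 25 24
f 24 25 26
f 24 26 14
f 25 11 27
f 25 27 26
f 26 27 28
f 26 28 14
f 27 11 29
f 27 29 28
f 28 29 30
f 28 30 14
f 29 11 31
f 29 31 30
f 30 31 32
f 30 32 14
f 31 11 33
f 31 33 32
f 32 33 34
f 32 34 14
f 33 11 35
f 33 35 34
f 34 35 36
f 34 36 14
f 35 11 12
f 35 12 36
f 36 12 13
f 36 13 14
f 38 37 40
f 38 40 39
f 40 37 41
f 40 41 39
f 41 37 42
f 41 42 39
f 42 37 43
f 42 43 39
f 43 37 44
f 43 44 39
f 44 37 45
f 44 45 39
f 45 37 46
f 45 46 39
f 46 37 38
f 46 38 39



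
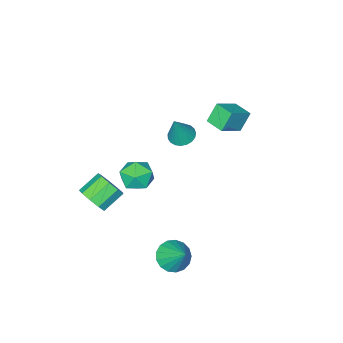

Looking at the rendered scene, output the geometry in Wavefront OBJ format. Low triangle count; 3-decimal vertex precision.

v 1.591 -1.415 -2.413
v 2.459 -2.237 -2.49
v 0.401 -2.743 -1.65
v 1.269 -3.565 -1.727
v 1.366 -2.662 -0.945
v 2.102 -1.841 -1.416
v 0.758 -3.139 -2.724
v 1.494 -2.318 -3.195
v 1.945 -3.303 -2.682
v 2.321 -3.008 -1.582
v 0.539 -1.972 -2.558
v 0.915 -1.677 -1.458
v -2.041 -2.502 -0.274
v -1.482 -1.908 -0.578
v -1.239 -2.258 1.674
v -1.767 -1.704 -0.486
v -2.098 -1.638 -0.358
v -2.42 -1.721 -0.215
v -2.676 -1.939 -0.083
v -2.823 -2.255 0.017
v -2.834 -2.613 0.066
v -2.708 -2.952 0.057
v -2.466 -3.213 -0.01
v -2.151 -3.351 -0.122
v -1.817 -3.342 -0.261
v -1.522 -3.188 -0.401
v -1.316 -2.915 -0.52
v -1.236 -2.571 -0.596
v -1.294 -2.215 -0.617
v 3.764 -3.877 -4.134
v 4.286 -3.385 -3.354
v 2.898 -3.29 -2.485
v 2.376 -3.783 -3.266
v 4.025 -2.898 -3.824
v 2.638 -2.803 -2.955
v 3.642 -2.869 -4.439
v 2.254 -2.775 -3.57
v 3.316 -3.312 -4.911
v 1.928 -3.218 -4.042
v 3.199 -4.02 -5.02
v 1.812 -3.925 -4.151
v 3.347 -4.661 -4.715
v 1.959 -4.566 -3.846
v 3.69 -4.935 -4.138
v 2.302 -4.84 -3.269
v 4.067 -4.714 -3.559
v 2.679 -4.62 -2.69
v 4.303 -4.102 -3.25
v 2.915 -4.007 -2.381
v 3.179 2.981 -4.517
v 4.004 3.424 -5.076
v 3.421 4.339 -3.083
v 3.584 3.681 -5.248
v 3.071 3.777 -5.253
v 2.583 3.691 -5.09
v 2.232 3.443 -4.795
v 2.097 3.088 -4.437
v 2.211 2.709 -4.097
v 2.546 2.392 -3.853
v 3.026 2.21 -3.761
v 3.542 2.205 -3.843
v 3.974 2.377 -4.079
v 4.224 2.688 -4.415
v 4.235 3.065 -4.775
v -3.785 0.282 3.604
v -2.279 0.334 4.513
v -3.805 1.552 3.565
v -2.299 1.603 4.474
v -3.061 0.257 2.406
v -1.555 0.308 3.315
v -3.081 1.526 2.367
v -1.575 1.578 3.276
f 1 12 6
f 1 6 2
f 1 2 8
f 1 8 11
f 1 11 12
f 2 6 10
f 6 12 5
f 12 11 3
f 11 8 7
f 8 2 9
f 4 10 5
f 4 5 3
f 4 3 7
f 4 7 9
f 4 9 10
f 5 10 6
f 3 5 12
f 7 3 11
f 9 7 8
f 10 9 2
f 14 13 16
f 14 16 15
f 16 13 17
f 16 17 15
f 17 13 18
f 17 18 15
f 18 13 19
f 18 19 15
f 19 13 20
f 19 20 15
f 20 13 21
f 20 21 15
f 21 13 22
f 21 22 15
f 22 13 23
f 22 23 15
f 23 13 24
f 23 24 15
f 24 13 25
f 24 25 15
f 25 13 26
f 25 26 15
f 26 13 27
f 26 27 15
f 27 13 28
f 27 28 15
f 28 13 29
f 28 29 15
f 29 13 14
f 29 14 15
f 31 30 34
f 31 34 32
f 32 34 35
f 32 35 33
f 34 30 36
f 34 36 35
f 35 36 37
f 35 37 33
f 36 30 38
f 36 38 37
f 37 38 39
f 37 39 33
f 38 30 40
f 38 40 39
f 39 40 41
f 39 41 33
f 40 30 42
f 40 42 41
f 41 42 43
f 41 43 33
f 42 30 44
f 42 44 43
f 43 44 45
f 43 45 33
f 44 30 46
f 44 46 45
f 45 46 47
f 45 47 33
f 46 30 48
f 46 48 47
f 47 48 49
f 47 49 33
f 48 30 31
f 48 31 49
f 49 31 32
f 49 32 33
f 51 50 53
f 51 53 52
f 53 50 54
f 53 54 52
f 54 50 55
f 54 55 52
f 55 50 56
f 55 56 52
f 56 50 57
f 56 57 52
f 57 50 58
f 57 58 52
f 58 50 59
f 58 59 52
f 59 50 60
f 59 60 52
f 60 50 61
f 60 61 52
f 61 50 62
f 61 62 52
f 62 50 63
f 62 63 52
f 63 50 64
f 63 64 52
f 64 50 51
f 64 51 52
f 66 68 65
f 69 66 65
f 65 68 67
f 67 69 65
f 66 72 68
f 70 66 69
f 70 72 66
f 68 72 67
f 71 69 67
f 67 72 71
f 71 70 69
f 72 70 71



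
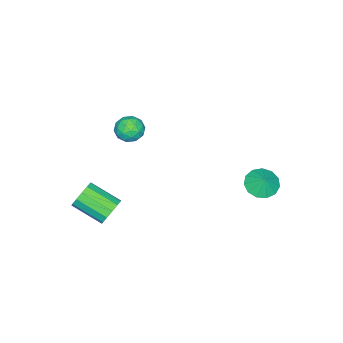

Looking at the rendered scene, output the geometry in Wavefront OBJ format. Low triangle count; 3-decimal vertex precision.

v -0.425 -2.752 2.478
v 0.131 -2.623 1.723
v 0.749 -3.377 3.237
v 1.305 -3.248 2.482
v 1 -2.502 2.978
v 0.275 -2.116 2.509
v 0.605 -3.884 2.451
v -0.12 -3.498 1.982
v 0.768 -3.323 1.707
v 1.012 -2.469 2.032
v -0.132 -3.531 2.928
v 0.112 -2.677 3.253
v -0.25 -2.633 2.034
v 1.13 -3.367 2.926
v 0.951 -2.929 3.218
v 1.278 -2.853 2.774
v -0.166 -2.334 2.496
v 0.162 -2.259 2.052
v 0.672 -2.188 2.79
v 0.718 -3.741 2.908
v 1.046 -3.666 2.464
v -0.398 -3.147 2.186
v -0.071 -3.071 1.742
v 0.208 -3.812 2.17
v 0.451 -2.969 1.581
v 1.141 -3.336 2.027
v 0.73 -3.71 2.008
v 0.303 -3.483 1.733
v 0.595 -2.466 1.772
v 1.285 -2.834 2.218
v 1.106 -2.395 2.51
v 0.679 -2.168 2.234
v 0.969 -2.878 1.762
v -0.405 -3.166 2.742
v 0.285 -3.534 3.188
v 0.201 -3.832 2.726
v -0.226 -3.605 2.45
v -0.261 -2.664 2.933
v 0.429 -3.031 3.379
v 0.577 -2.517 3.227
v 0.15 -2.29 2.952
v -0.089 -3.122 3.198
v -3.805 3.323 -2.665
v -2.866 3.531 -3.135
v -3.435 3.757 -1.735
v -3.212 4.016 -3.224
v -3.746 4.282 -3.136
v -4.299 4.243 -2.898
v -4.695 3.912 -2.586
v -4.808 3.394 -2.299
v -4.602 2.853 -2.128
v -4.144 2.462 -2.127
v -3.578 2.344 -2.297
v -3.083 2.537 -2.584
v -2.818 2.979 -2.896
v 2.447 -2.958 -3.631
v 2.944 -2.548 -2.919
v 3.21 -4.472 -1.998
v 2.713 -4.882 -2.709
v 2.426 -2.546 -2.764
v 2.692 -4.47 -1.842
v 1.915 -2.674 -2.884
v 2.181 -4.598 -1.963
v 1.572 -2.892 -3.241
v 1.838 -4.816 -2.32
v 1.507 -3.132 -3.722
v 1.773 -5.056 -2.801
v 1.741 -3.316 -4.174
v 2.007 -5.24 -3.252
v 2.199 -3.386 -4.453
v 2.465 -5.31 -3.532
v 2.735 -3.321 -4.472
v 3.001 -5.245 -3.55
v 3.18 -3.14 -4.223
v 3.446 -5.064 -3.301
v 3.393 -2.902 -3.786
v 3.659 -4.826 -2.865
v 3.305 -2.681 -3.3
v 3.571 -4.605 -2.379
f 1 38 17
f 38 12 41
f 17 41 6
f 38 41 17
f 1 17 13
f 17 6 18
f 13 18 2
f 17 18 13
f 1 13 22
f 13 2 23
f 22 23 8
f 13 23 22
f 1 22 34
f 22 8 37
f 34 37 11
f 22 37 34
f 1 34 38
f 34 11 42
f 38 42 12
f 34 42 38
f 2 18 29
f 18 6 32
f 29 32 10
f 18 32 29
f 6 41 19
f 41 12 40
f 19 40 5
f 41 40 19
f 12 42 39
f 42 11 35
f 39 35 3
f 42 35 39
f 11 37 36
f 37 8 24
f 36 24 7
f 37 24 36
f 8 23 28
f 23 2 25
f 28 25 9
f 23 25 28
f 4 30 16
f 30 10 31
f 16 31 5
f 30 31 16
f 4 16 14
f 16 5 15
f 14 15 3
f 16 15 14
f 4 14 21
f 14 3 20
f 21 20 7
f 14 20 21
f 4 21 26
f 21 7 27
f 26 27 9
f 21 27 26
f 4 26 30
f 26 9 33
f 30 33 10
f 26 33 30
f 5 31 19
f 31 10 32
f 19 32 6
f 31 32 19
f 3 15 39
f 15 5 40
f 39 40 12
f 15 40 39
f 7 20 36
f 20 3 35
f 36 35 11
f 20 35 36
f 9 27 28
f 27 7 24
f 28 24 8
f 27 24 28
f 10 33 29
f 33 9 25
f 29 25 2
f 33 25 29
f 44 43 46
f 44 46 45
f 46 43 47
f 46 47 45
f 47 43 48
f 47 48 45
f 48 43 49
f 48 49 45
f 49 43 50
f 49 50 45
f 50 43 51
f 50 51 45
f 51 43 52
f 51 52 45
f 52 43 53
f 52 53 45
f 53 43 54
f 53 54 45
f 54 43 55
f 54 55 45
f 55 43 44
f 55 44 45
f 57 56 60
f 57 60 58
f 58 60 61
f 58 61 59
f 60 56 62
f 60 62 61
f 61 62 63
f 61 63 59
f 62 56 64
f 62 64 63
f 63 64 65
f 63 65 59
f 64 56 66
f 64 66 65
f 65 66 67
f 65 67 59
f 66 56 68
f 66 68 67
f 67 68 69
f 67 69 59
f 68 56 70
f 68 70 69
f 69 70 71
f 69 71 59
f 70 56 72
f 70 72 71
f 71 72 73
f 71 73 59
f 72 56 74
f 72 74 73
f 73 74 75
f 73 75 59
f 74 56 76
f 74 76 75
f 75 76 77
f 75 77 59
f 76 56 78
f 76 78 77
f 77 78 79
f 77 79 59
f 78 56 57
f 78 57 79
f 79 57 58
f 79 58 59



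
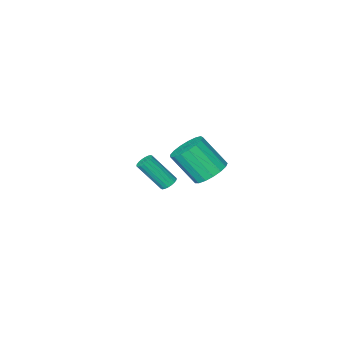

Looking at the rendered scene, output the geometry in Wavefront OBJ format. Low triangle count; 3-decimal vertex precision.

v -1.005 -2.658 -3.619
v -0.686 -2.949 -3.976
v 0.324 -3.873 -2.317
v 0.005 -3.582 -1.961
v -0.553 -2.741 -3.94
v 0.456 -3.665 -2.282
v -0.51 -2.516 -3.841
v 0.499 -3.441 -2.183
v -0.565 -2.32 -3.698
v 0.444 -3.244 -2.04
v -0.707 -2.19 -3.539
v 0.302 -3.114 -1.881
v -0.908 -2.153 -3.397
v 0.101 -3.077 -1.738
v -1.128 -2.216 -3.298
v -0.119 -3.14 -1.64
v -1.324 -2.367 -3.263
v -0.314 -3.291 -1.604
v -1.456 -2.575 -3.298
v -0.447 -3.499 -1.64
v -1.499 -2.799 -3.397
v -0.49 -3.724 -1.739
v -1.444 -2.996 -3.54
v -0.435 -3.92 -1.882
v -1.302 -3.126 -3.699
v -0.293 -4.05 -2.041
v -1.101 -3.163 -3.842
v -0.092 -4.087 -2.183
v -0.881 -3.1 -3.94
v 0.128 -4.024 -2.282
v 0.248 3.878 1.762
v 1.165 3.845 1.272
v 1.989 2.749 2.889
v 1.072 2.782 3.378
v 1.19 4.262 1.543
v 2.013 3.166 3.159
v 0.998 4.592 1.863
v 1.822 3.495 3.48
v 0.635 4.757 2.161
v 1.459 3.661 3.778
v 0.183 4.722 2.367
v 1.007 3.625 3.983
v -0.254 4.493 2.434
v 0.57 3.396 4.051
v -0.575 4.123 2.347
v 0.248 3.027 3.964
v -0.709 3.698 2.126
v 0.115 2.601 3.743
v -0.623 3.313 1.822
v 0.201 2.217 3.439
v -0.337 3.058 1.504
v 0.486 1.962 3.12
v 0.082 2.991 1.244
v 0.906 1.895 2.861
v 0.54 3.128 1.104
v 1.364 2.031 2.721
v 0.931 3.436 1.114
v 1.754 2.339 2.731
f 2 1 5
f 2 5 3
f 3 5 6
f 3 6 4
f 5 1 7
f 5 7 6
f 6 7 8
f 6 8 4
f 7 1 9
f 7 9 8
f 8 9 10
f 8 10 4
f 9 1 11
f 9 11 10
f 10 11 12
f 10 12 4
f 11 1 13
f 11 13 12
f 12 13 14
f 12 14 4
f 13 1 15
f 13 15 14
f 14 15 16
f 14 16 4
f 15 1 17
f 15 17 16
f 16 17 18
f 16 18 4
f 17 1 19
f 17 19 18
f 18 19 20
f 18 20 4
f 19 1 21
f 19 21 20
f 20 21 22
f 20 22 4
f 21 1 23
f 21 23 22
f 22 23 24
f 22 24 4
f 23 1 25
f 23 25 24
f 24 25 26
f 24 26 4
f 25 1 27
f 25 27 26
f 26 27 28
f 26 28 4
f 27 1 29
f 27 29 28
f 28 29 30
f 28 30 4
f 29 1 2
f 29 2 30
f 30 2 3
f 30 3 4
f 32 31 35
f 32 35 33
f 33 35 36
f 33 36 34
f 35 31 37
f 35 37 36
f 36 37 38
f 36 38 34
f 37 31 39
f 37 39 38
f 38 39 40
f 38 40 34
f 39 31 41
f 39 41 40
f 40 41 42
f 40 42 34
f 41 31 43
f 41 43 42
f 42 43 44
f 42 44 34
f 43 31 45
f 43 45 44
f 44 45 46
f 44 46 34
f 45 31 47
f 45 47 46
f 46 47 48
f 46 48 34
f 47 31 49
f 47 49 48
f 48 49 50
f 48 50 34
f 49 31 51
f 49 51 50
f 50 51 52
f 50 52 34
f 51 31 53
f 51 53 52
f 52 53 54
f 52 54 34
f 53 31 55
f 53 55 54
f 54 55 56
f 54 56 34
f 55 31 57
f 55 57 56
f 56 57 58
f 56 58 34
f 57 31 32
f 57 32 58
f 58 32 33
f 58 33 34



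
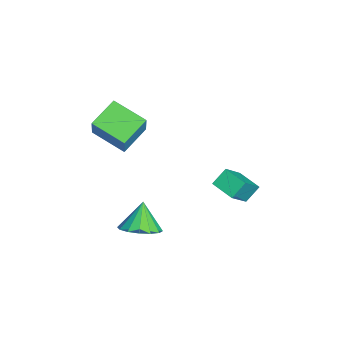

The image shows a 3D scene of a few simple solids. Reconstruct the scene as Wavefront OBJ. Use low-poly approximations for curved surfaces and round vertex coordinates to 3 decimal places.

v -3.406 -3.352 2.113
v -2.547 -3.338 3.556
v -4.564 -2.293 2.792
v -3.705 -2.279 4.236
v -2.375 -1.821 1.484
v -1.516 -1.807 2.928
v -3.533 -0.762 2.164
v -2.674 -0.748 3.607
v 1.648 -1.168 -0.637
v 2.476 -0.689 -0.18
v 0.832 -0.992 0.657
v 2.19 -0.284 -0.415
v 1.759 -0.116 -0.71
v 1.298 -0.229 -0.985
v 0.931 -0.594 -1.167
v 0.756 -1.113 -1.207
v 0.82 -1.646 -1.094
v 1.106 -2.051 -0.859
v 1.537 -2.219 -0.565
v 1.998 -2.106 -0.29
v 2.365 -1.741 -0.108
v 2.54 -1.222 -0.067
v -1.77 3.679 0.23
v -0.7 2.921 1.577
v -0.848 4.549 -0.013
v 0.221 3.791 1.335
v -1.341 3.029 -0.475
v -0.272 2.271 0.873
v -0.42 3.899 -0.717
v 0.65 3.141 0.63
f 2 4 1
f 5 2 1
f 1 4 3
f 3 5 1
f 2 8 4
f 6 2 5
f 6 8 2
f 4 8 3
f 7 5 3
f 3 8 7
f 7 6 5
f 8 6 7
f 10 9 12
f 10 12 11
f 12 9 13
f 12 13 11
f 13 9 14
f 13 14 11
f 14 9 15
f 14 15 11
f 15 9 16
f 15 16 11
f 16 9 17
f 16 17 11
f 17 9 18
f 17 18 11
f 18 9 19
f 18 19 11
f 19 9 20
f 19 20 11
f 20 9 21
f 20 21 11
f 21 9 22
f 21 22 11
f 22 9 10
f 22 10 11
f 24 26 23
f 27 24 23
f 23 26 25
f 25 27 23
f 24 30 26
f 28 24 27
f 28 30 24
f 26 30 25
f 29 27 25
f 25 30 29
f 29 28 27
f 30 28 29



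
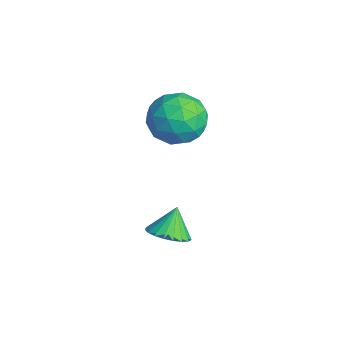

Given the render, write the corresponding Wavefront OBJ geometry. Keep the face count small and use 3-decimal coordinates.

v -2.854 3.882 1.415
v -2.244 4.19 0.443
v -1.816 2.27 1.557
v -1.206 2.578 0.585
v -1.068 3.192 1.592
v -1.71 4.189 1.505
v -2.35 2.271 0.495
v -2.992 3.268 0.408
v -1.933 3.194 -0.125
v -1.14 3.764 0.553
v -2.92 2.696 1.447
v -2.127 3.266 2.125
v -2.64 4.178 0.917
v -1.42 2.282 1.083
v -1.339 2.644 1.675
v -0.98 2.825 1.104
v -2.326 4.177 1.541
v -1.967 4.358 0.97
v -1.276 3.772 1.645
v -2.093 2.102 1.03
v -1.734 2.283 0.459
v -3.08 3.635 0.896
v -2.721 3.816 0.325
v -2.784 2.688 0.355
v -2.098 3.773 0.011
v -1.488 2.826 0.094
v -2.161 2.645 0.042
v -2.538 3.231 -0.009
v -1.633 4.108 0.41
v -1.023 3.16 0.493
v -0.942 3.522 1.085
v -1.319 4.107 1.034
v -1.45 3.523 0.076
v -3.037 3.3 1.507
v -2.427 2.352 1.59
v -2.741 2.353 0.966
v -3.118 2.938 0.915
v -2.572 3.634 1.906
v -1.962 2.687 1.989
v -1.522 3.229 2.009
v -1.899 3.815 1.958
v -2.61 2.937 1.924
v 0.194 2.187 -3.356
v 0.611 2.91 -3.514
v -0.214 2.653 -2.304
v 0.297 2.972 -3.664
v -0.035 2.899 -3.76
v -0.328 2.702 -3.786
v -0.53 2.416 -3.738
v -0.607 2.091 -3.624
v -0.546 1.782 -3.463
v -0.357 1.543 -3.284
v -0.073 1.416 -3.117
v 0.258 1.422 -2.991
v 0.577 1.56 -2.929
v 0.83 1.806 -2.94
v 0.973 2.119 -3.023
v 0.981 2.443 -3.164
v 0.853 2.723 -3.338
f 1 38 17
f 38 12 41
f 17 41 6
f 38 41 17
f 1 17 13
f 17 6 18
f 13 18 2
f 17 18 13
f 1 13 22
f 13 2 23
f 22 23 8
f 13 23 22
f 1 22 34
f 22 8 37
f 34 37 11
f 22 37 34
f 1 34 38
f 34 11 42
f 38 42 12
f 34 42 38
f 2 18 29
f 18 6 32
f 29 32 10
f 18 32 29
f 6 41 19
f 41 12 40
f 19 40 5
f 41 40 19
f 12 42 39
f 42 11 35
f 39 35 3
f 42 35 39
f 11 37 36
f 37 8 24
f 36 24 7
f 37 24 36
f 8 23 28
f 23 2 25
f 28 25 9
f 23 25 28
f 4 30 16
f 30 10 31
f 16 31 5
f 30 31 16
f 4 16 14
f 16 5 15
f 14 15 3
f 16 15 14
f 4 14 21
f 14 3 20
f 21 20 7
f 14 20 21
f 4 21 26
f 21 7 27
f 26 27 9
f 21 27 26
f 4 26 30
f 26 9 33
f 30 33 10
f 26 33 30
f 5 31 19
f 31 10 32
f 19 32 6
f 31 32 19
f 3 15 39
f 15 5 40
f 39 40 12
f 15 40 39
f 7 20 36
f 20 3 35
f 36 35 11
f 20 35 36
f 9 27 28
f 27 7 24
f 28 24 8
f 27 24 28
f 10 33 29
f 33 9 25
f 29 25 2
f 33 25 29
f 44 43 46
f 44 46 45
f 46 43 47
f 46 47 45
f 47 43 48
f 47 48 45
f 48 43 49
f 48 49 45
f 49 43 50
f 49 50 45
f 50 43 51
f 50 51 45
f 51 43 52
f 51 52 45
f 52 43 53
f 52 53 45
f 53 43 54
f 53 54 45
f 54 43 55
f 54 55 45
f 55 43 56
f 55 56 45
f 56 43 57
f 56 57 45
f 57 43 58
f 57 58 45
f 58 43 59
f 58 59 45
f 59 43 44
f 59 44 45



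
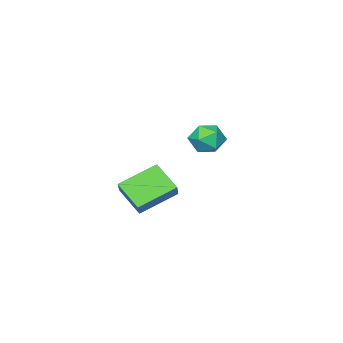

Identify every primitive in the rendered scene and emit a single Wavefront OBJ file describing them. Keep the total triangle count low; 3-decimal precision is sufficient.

v 1.244 3.865 2.858
v 1.841 4.473 2.862
v 1.799 3.327 1.718
v 2.396 3.935 1.722
v 2.397 3.333 2.324
v 2.054 3.665 3.029
v 1.586 4.135 1.551
v 1.243 4.467 2.256
v 2.052 4.639 2.054
v 2.554 4.143 2.532
v 1.086 3.657 2.048
v 1.588 3.161 2.526
v 1.216 -0.863 -4.108
v 1.21 -2.152 -3.144
v -0.507 -0.204 -3.236
v -0.512 -1.493 -2.272
v 1.912 -0.207 -3.228
v 1.907 -1.496 -2.264
v 0.19 0.452 -2.356
v 0.184 -0.837 -1.392
f 1 12 6
f 1 6 2
f 1 2 8
f 1 8 11
f 1 11 12
f 2 6 10
f 6 12 5
f 12 11 3
f 11 8 7
f 8 2 9
f 4 10 5
f 4 5 3
f 4 3 7
f 4 7 9
f 4 9 10
f 5 10 6
f 3 5 12
f 7 3 11
f 9 7 8
f 10 9 2
f 14 16 13
f 17 14 13
f 13 16 15
f 15 17 13
f 14 20 16
f 18 14 17
f 18 20 14
f 16 20 15
f 19 17 15
f 15 20 19
f 19 18 17
f 20 18 19



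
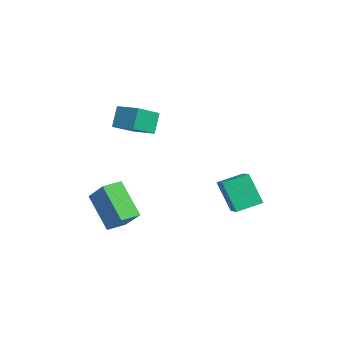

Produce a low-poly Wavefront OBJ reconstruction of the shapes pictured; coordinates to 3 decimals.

v -1.986 -2.183 3.187
v -1.434 -3.459 3.98
v -0.975 -1.627 3.379
v -0.423 -2.902 4.171
v -1.557 -2.618 2.189
v -1.005 -3.893 2.981
v -0.546 -2.061 2.38
v 0.006 -3.337 3.173
v 1.584 0.68 -2.114
v 0.798 0.352 -0.608
v 1.662 1.948 -1.797
v 0.876 1.621 -0.291
v 2.464 0.519 -1.689
v 1.678 0.192 -0.183
v 2.542 1.788 -1.372
v 1.756 1.46 0.134
v -2.038 -4.645 -1.743
v -0.782 -4.478 -0.535
v -2.195 -3.678 -1.714
v -0.94 -3.512 -0.506
v -0.62 -4.368 -3.254
v 0.635 -4.202 -2.046
v -0.778 -3.402 -3.225
v 0.478 -3.235 -2.017
f 2 4 1
f 5 2 1
f 1 4 3
f 3 5 1
f 2 8 4
f 6 2 5
f 6 8 2
f 4 8 3
f 7 5 3
f 3 8 7
f 7 6 5
f 8 6 7
f 10 12 9
f 13 10 9
f 9 12 11
f 11 13 9
f 10 16 12
f 14 10 13
f 14 16 10
f 12 16 11
f 15 13 11
f 11 16 15
f 15 14 13
f 16 14 15
f 18 20 17
f 21 18 17
f 17 20 19
f 19 21 17
f 18 24 20
f 22 18 21
f 22 24 18
f 20 24 19
f 23 21 19
f 19 24 23
f 23 22 21
f 24 22 23



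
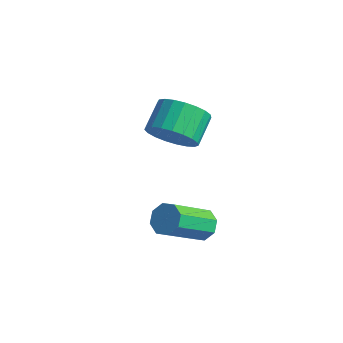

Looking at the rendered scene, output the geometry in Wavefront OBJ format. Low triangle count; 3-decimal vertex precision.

v -3.345 0.916 -1.64
v -2.587 0.808 -1.045
v -3.037 1.737 -0.304
v -3.795 1.844 -0.9
v -2.45 1.083 -1.306
v -2.9 2.012 -0.566
v -2.468 1.329 -1.625
v -2.917 2.257 -0.885
v -2.637 1.503 -1.947
v -3.087 2.432 -1.207
v -2.929 1.576 -2.216
v -3.379 2.505 -1.476
v -3.293 1.535 -2.385
v -3.742 2.464 -1.645
v -3.666 1.386 -2.425
v -4.115 2.315 -1.685
v -3.983 1.157 -2.33
v -4.433 2.085 -1.59
v -4.19 0.885 -2.115
v -4.64 1.814 -1.375
v -4.251 0.619 -1.818
v -4.701 1.548 -1.078
v -4.156 0.404 -1.491
v -4.605 1.333 -0.75
v -3.92 0.278 -1.189
v -4.37 1.206 -0.449
v -3.585 0.262 -0.965
v -4.034 1.19 -0.225
v -3.208 0.359 -0.858
v -3.658 1.287 -0.118
v -2.855 0.552 -0.886
v -3.305 1.481 -0.146
v 0.13 -0.648 -3.189
v 0.76 -0.639 -3.188
v 0.78 -2.143 -2.111
v 0.15 -2.152 -2.111
v 0.571 -0.383 -2.826
v 0.591 -1.886 -1.749
v 0.124 -0.281 -2.677
v 0.144 -1.785 -1.599
v -0.319 -0.395 -2.827
v -0.299 -1.899 -1.75
v -0.5 -0.657 -3.189
v -0.48 -2.161 -2.112
v -0.311 -0.914 -3.551
v -0.291 -2.417 -2.474
v 0.136 -1.015 -3.701
v 0.156 -2.519 -2.623
v 0.579 -0.901 -3.55
v 0.599 -2.405 -2.473
f 2 1 5
f 2 5 3
f 3 5 6
f 3 6 4
f 5 1 7
f 5 7 6
f 6 7 8
f 6 8 4
f 7 1 9
f 7 9 8
f 8 9 10
f 8 10 4
f 9 1 11
f 9 11 10
f 10 11 12
f 10 12 4
f 11 1 13
f 11 13 12
f 12 13 14
f 12 14 4
f 13 1 15
f 13 15 14
f 14 15 16
f 14 16 4
f 15 1 17
f 15 17 16
f 16 17 18
f 16 18 4
f 17 1 19
f 17 19 18
f 18 19 20
f 18 20 4
f 19 1 21
f 19 21 20
f 20 21 22
f 20 22 4
f 21 1 23
f 21 23 22
f 22 23 24
f 22 24 4
f 23 1 25
f 23 25 24
f 24 25 26
f 24 26 4
f 25 1 27
f 25 27 26
f 26 27 28
f 26 28 4
f 27 1 29
f 27 29 28
f 28 29 30
f 28 30 4
f 29 1 31
f 29 31 30
f 30 31 32
f 30 32 4
f 31 1 2
f 31 2 32
f 32 2 3
f 32 3 4
f 34 33 37
f 34 37 35
f 35 37 38
f 35 38 36
f 37 33 39
f 37 39 38
f 38 39 40
f 38 40 36
f 39 33 41
f 39 41 40
f 40 41 42
f 40 42 36
f 41 33 43
f 41 43 42
f 42 43 44
f 42 44 36
f 43 33 45
f 43 45 44
f 44 45 46
f 44 46 36
f 45 33 47
f 45 47 46
f 46 47 48
f 46 48 36
f 47 33 49
f 47 49 48
f 48 49 50
f 48 50 36
f 49 33 34
f 49 34 50
f 50 34 35
f 50 35 36



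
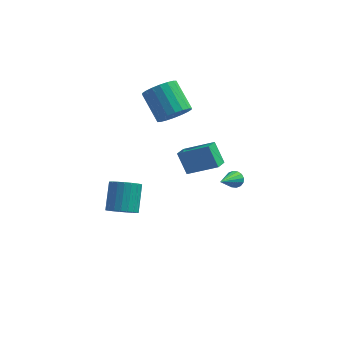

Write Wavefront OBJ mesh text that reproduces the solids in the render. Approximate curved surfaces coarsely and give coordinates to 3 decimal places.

v 1.23 3.66 -4.275
v 1.786 3.462 -4.302
v 0.67 1.92 -3.105
v 1.776 3.635 -4.051
v 1.62 3.814 -3.859
v 1.359 3.952 -3.778
v 1.064 4.012 -3.831
v 0.814 3.977 -4.003
v 0.675 3.858 -4.247
v 0.685 3.685 -4.499
v 0.841 3.506 -4.691
v 1.102 3.368 -4.771
v 1.397 3.308 -4.718
v 1.647 3.343 -4.547
v -1.479 0.039 0.682
v 0.311 -0.065 1.676
v -1.286 0.867 0.42
v 0.504 0.764 1.414
v -0.824 -0.504 -0.554
v 0.966 -0.607 0.44
v -0.631 0.325 -0.816
v 1.159 0.221 0.178
v -3.703 -4.205 -1.092
v -2.813 -4.309 -0.938
v -2.886 -3 0.367
v -3.777 -2.895 0.212
v -2.815 -4.042 -1.206
v -2.888 -2.733 0.099
v -2.971 -3.803 -1.454
v -3.044 -2.494 -0.149
v -3.254 -3.634 -1.64
v -3.327 -2.324 -0.335
v -3.614 -3.563 -1.731
v -3.687 -2.254 -0.426
v -3.99 -3.603 -1.712
v -4.063 -2.294 -0.407
v -4.316 -3.747 -1.586
v -4.389 -2.438 -0.281
v -4.536 -3.97 -1.374
v -4.61 -2.661 -0.069
v -4.613 -4.234 -1.114
v -4.686 -2.925 0.191
v -4.532 -4.493 -0.85
v -4.605 -3.184 0.455
v -4.308 -4.702 -0.628
v -4.381 -3.392 0.677
v -3.979 -4.825 -0.486
v -4.052 -3.515 0.819
v -3.603 -4.84 -0.449
v -3.676 -3.531 0.856
v -3.244 -4.746 -0.524
v -3.317 -3.437 0.781
v -2.965 -4.558 -0.696
v -3.038 -3.249 0.609
v -1.986 1.941 2.417
v -1.181 1.926 3.138
v -2.31 3.145 4.423
v -3.114 3.159 3.703
v -1.076 2.309 2.867
v -2.204 3.528 4.152
v -1.15 2.619 2.507
v -2.279 3.838 3.793
v -1.391 2.795 2.13
v -2.519 4.013 3.415
v -1.749 2.802 1.81
v -2.877 4.02 3.095
v -2.154 2.637 1.609
v -3.282 3.856 2.895
v -2.526 2.335 1.569
v -3.654 3.554 2.855
v -2.79 1.955 1.697
v -3.919 3.174 2.982
v -2.896 1.572 1.968
v -4.024 2.791 3.253
v -2.821 1.262 2.327
v -3.95 2.481 3.613
v -2.581 1.087 2.705
v -3.709 2.305 3.99
v -2.223 1.08 3.025
v -3.351 2.298 4.31
v -1.818 1.244 3.225
v -2.946 2.463 4.511
v -1.446 1.546 3.265
v -2.574 2.765 4.551
f 2 1 4
f 2 4 3
f 4 1 5
f 4 5 3
f 5 1 6
f 5 6 3
f 6 1 7
f 6 7 3
f 7 1 8
f 7 8 3
f 8 1 9
f 8 9 3
f 9 1 10
f 9 10 3
f 10 1 11
f 10 11 3
f 11 1 12
f 11 12 3
f 12 1 13
f 12 13 3
f 13 1 14
f 13 14 3
f 14 1 2
f 14 2 3
f 16 18 15
f 19 16 15
f 15 18 17
f 17 19 15
f 16 22 18
f 20 16 19
f 20 22 16
f 18 22 17
f 21 19 17
f 17 22 21
f 21 20 19
f 22 20 21
f 24 23 27
f 24 27 25
f 25 27 28
f 25 28 26
f 27 23 29
f 27 29 28
f 28 29 30
f 28 30 26
f 29 23 31
f 29 31 30
f 30 31 32
f 30 32 26
f 31 23 33
f 31 33 32
f 32 33 34
f 32 34 26
f 33 23 35
f 33 35 34
f 34 35 36
f 34 36 26
f 35 23 37
f 35 37 36
f 36 37 38
f 36 38 26
f 37 23 39
f 37 39 38
f 38 39 40
f 38 40 26
f 39 23 41
f 39 41 40
f 40 41 42
f 40 42 26
f 41 23 43
f 41 43 42
f 42 43 44
f 42 44 26
f 43 23 45
f 43 45 44
f 44 45 46
f 44 46 26
f 45 23 47
f 45 47 46
f 46 47 48
f 46 48 26
f 47 23 49
f 47 49 48
f 48 49 50
f 48 50 26
f 49 23 51
f 49 51 50
f 50 51 52
f 50 52 26
f 51 23 53
f 51 53 52
f 52 53 54
f 52 54 26
f 53 23 24
f 53 24 54
f 54 24 25
f 54 25 26
f 56 55 59
f 56 59 57
f 57 59 60
f 57 60 58
f 59 55 61
f 59 61 60
f 60 61 62
f 60 62 58
f 61 55 63
f 61 63 62
f 62 63 64
f 62 64 58
f 63 55 65
f 63 65 64
f 64 65 66
f 64 66 58
f 65 55 67
f 65 67 66
f 66 67 68
f 66 68 58
f 67 55 69
f 67 69 68
f 68 69 70
f 68 70 58
f 69 55 71
f 69 71 70
f 70 71 72
f 70 72 58
f 71 55 73
f 71 73 72
f 72 73 74
f 72 74 58
f 73 55 75
f 73 75 74
f 74 75 76
f 74 76 58
f 75 55 77
f 75 77 76
f 76 77 78
f 76 78 58
f 77 55 79
f 77 79 78
f 78 79 80
f 78 80 58
f 79 55 81
f 79 81 80
f 80 81 82
f 80 82 58
f 81 55 83
f 81 83 82
f 82 83 84
f 82 84 58
f 83 55 56
f 83 56 84
f 84 56 57
f 84 57 58



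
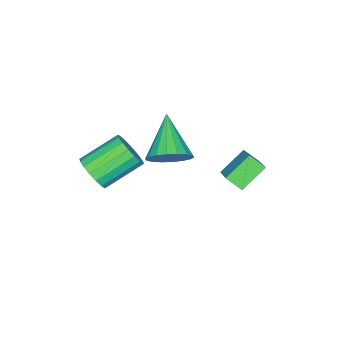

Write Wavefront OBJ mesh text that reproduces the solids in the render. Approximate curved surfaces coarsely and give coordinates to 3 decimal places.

v -3.027 2.757 -2.859
v -4.08 3.091 -2.065
v -3.191 3.406 -3.35
v -4.244 3.74 -2.556
v -2.016 3.72 -1.924
v -3.069 4.054 -1.13
v -2.18 4.369 -2.415
v -3.233 4.703 -1.621
v 1.55 0.188 -0.963
v 1.777 -0.198 -0.289
v 0.436 0.566 0.598
v 0.21 0.952 -0.077
v 1.975 0.135 -0.276
v 0.634 0.899 0.611
v 2.076 0.48 -0.42
v 0.735 1.244 0.467
v 2.056 0.758 -0.69
v 0.716 1.522 0.197
v 1.921 0.906 -1.021
v 0.58 1.67 -0.134
v 1.701 0.889 -1.34
v 0.36 1.653 -0.453
v 1.446 0.712 -1.572
v 0.105 1.476 -0.685
v 1.215 0.415 -1.665
v -0.126 1.178 -0.778
v 1.061 0.065 -1.597
v -0.28 0.829 -0.71
v 1.019 -0.256 -1.384
v -0.322 0.508 -0.497
v 1.099 -0.475 -1.075
v -0.242 0.289 -0.188
v 1.282 -0.543 -0.74
v -0.059 0.221 0.147
v 1.527 -0.443 -0.456
v 0.186 0.321 0.431
v -2.535 0.677 -2.779
v -1.774 0.226 -2.406
v -3.825 -0.457 -1.521
v -1.82 0.563 -2.148
v -2.007 0.924 -2.016
v -2.299 1.235 -2.034
v -2.637 1.436 -2.2
v -2.955 1.487 -2.481
v -3.19 1.377 -2.82
v -3.295 1.129 -3.152
v -3.249 0.791 -3.41
v -3.062 0.431 -3.542
v -2.77 0.12 -3.524
v -2.432 -0.081 -3.358
v -2.114 -0.132 -3.077
v -1.879 -0.023 -2.738
f 2 4 1
f 5 2 1
f 1 4 3
f 3 5 1
f 2 8 4
f 6 2 5
f 6 8 2
f 4 8 3
f 7 5 3
f 3 8 7
f 7 6 5
f 8 6 7
f 10 9 13
f 10 13 11
f 11 13 14
f 11 14 12
f 13 9 15
f 13 15 14
f 14 15 16
f 14 16 12
f 15 9 17
f 15 17 16
f 16 17 18
f 16 18 12
f 17 9 19
f 17 19 18
f 18 19 20
f 18 20 12
f 19 9 21
f 19 21 20
f 20 21 22
f 20 22 12
f 21 9 23
f 21 23 22
f 22 23 24
f 22 24 12
f 23 9 25
f 23 25 24
f 24 25 26
f 24 26 12
f 25 9 27
f 25 27 26
f 26 27 28
f 26 28 12
f 27 9 29
f 27 29 28
f 28 29 30
f 28 30 12
f 29 9 31
f 29 31 30
f 30 31 32
f 30 32 12
f 31 9 33
f 31 33 32
f 32 33 34
f 32 34 12
f 33 9 35
f 33 35 34
f 34 35 36
f 34 36 12
f 35 9 10
f 35 10 36
f 36 10 11
f 36 11 12
f 38 37 40
f 38 40 39
f 40 37 41
f 40 41 39
f 41 37 42
f 41 42 39
f 42 37 43
f 42 43 39
f 43 37 44
f 43 44 39
f 44 37 45
f 44 45 39
f 45 37 46
f 45 46 39
f 46 37 47
f 46 47 39
f 47 37 48
f 47 48 39
f 48 37 49
f 48 49 39
f 49 37 50
f 49 50 39
f 50 37 51
f 50 51 39
f 51 37 52
f 51 52 39
f 52 37 38
f 52 38 39



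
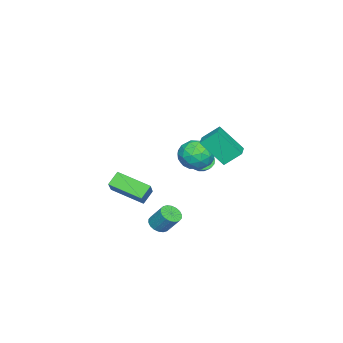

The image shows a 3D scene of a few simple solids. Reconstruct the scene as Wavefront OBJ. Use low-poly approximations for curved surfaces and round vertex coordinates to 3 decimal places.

v 2.741 2.319 2.595
v 2.37 3.13 3.368
v 2.556 3.558 1.206
v 2.185 4.369 1.979
v 3.855 2.671 2.761
v 3.484 3.482 3.534
v 3.67 3.91 1.372
v 3.299 4.721 2.145
v -0.228 -3.712 -2.804
v 1.029 -3.247 -1.726
v -0.31 -1.826 -3.522
v 0.947 -1.361 -2.444
v 0.433 -3.939 -3.476
v 1.69 -3.474 -2.398
v 0.351 -2.053 -4.194
v 1.608 -1.588 -3.116
v -0.366 0.975 -0.801
v -0.17 1.224 -1.31
v 0.982 1.835 -0.568
v 0.786 1.585 -0.059
v -0.346 1.422 -1.2
v 0.806 2.033 -0.458
v -0.527 1.518 -0.998
v 0.625 2.129 -0.256
v -0.671 1.489 -0.751
v 0.481 2.1 -0.01
v -0.745 1.342 -0.516
v 0.407 1.953 0.226
v -0.732 1.112 -0.346
v 0.42 1.722 0.396
v -0.635 0.849 -0.28
v 0.517 1.46 0.462
v -0.477 0.616 -0.333
v 0.675 1.227 0.409
v -0.293 0.464 -0.494
v 0.859 1.075 0.248
v -0.126 0.43 -0.725
v 1.026 1.041 0.017
v -0.014 0.52 -0.973
v 1.138 1.131 -0.231
v 0.018 0.715 -1.182
v 1.169 1.325 -0.44
v -0.039 0.969 -1.304
v 1.113 1.579 -0.562
v 3.121 0.11 -3.916
v 3.557 -0.283 -3.69
v 3.736 0.496 -2.678
v 3.299 0.89 -2.904
v 3.707 -0.109 -3.851
v 3.886 0.67 -2.838
v 3.741 0.108 -4.024
v 3.92 0.887 -3.012
v 3.652 0.326 -4.176
v 3.831 1.105 -3.164
v 3.458 0.502 -4.277
v 3.637 1.281 -3.264
v 3.197 0.599 -4.306
v 3.376 1.379 -3.294
v 2.921 0.6 -4.258
v 3.099 1.38 -3.246
v 2.684 0.504 -4.142
v 2.863 1.283 -3.13
v 2.534 0.33 -3.982
v 2.713 1.109 -2.969
v 2.5 0.113 -3.808
v 2.679 0.892 -2.796
v 2.589 -0.105 -3.656
v 2.768 0.674 -2.644
v 2.783 -0.281 -3.556
v 2.962 0.498 -2.543
v 3.044 -0.379 -3.526
v 3.223 0.401 -2.514
v 3.321 -0.38 -3.574
v 3.499 0.4 -2.562
v 1.832 2.337 1.158
v 2.347 2.528 2.018
v 3.113 1.472 0.582
v 3.628 1.663 1.442
v 2.815 1.047 1.46
v 2.023 1.582 1.816
v 3.437 2.418 0.784
v 2.645 2.953 1.14
v 3.339 2.578 1.786
v 2.955 1.731 2.204
v 2.505 2.269 0.396
v 2.121 1.422 0.814
v 1.977 2.509 1.639
v 3.483 1.491 0.961
v 3.006 1.13 0.972
v 3.308 1.242 1.478
v 1.787 1.952 1.52
v 2.089 2.065 2.025
v 2.365 1.194 1.698
v 3.371 1.935 0.575
v 3.673 2.048 1.08
v 2.152 2.758 1.122
v 2.454 2.87 1.628
v 3.095 2.806 0.902
v 2.862 2.65 2.008
v 3.616 2.142 1.669
v 3.503 2.586 1.282
v 3.038 2.9 1.491
v 2.637 2.152 2.253
v 3.39 1.644 1.915
v 2.912 1.282 1.926
v 2.447 1.596 2.135
v 3.22 2.182 2.117
v 2.07 2.356 0.685
v 2.823 1.848 0.347
v 3.013 2.404 0.465
v 2.548 2.718 0.674
v 1.844 1.858 0.931
v 2.598 1.35 0.592
v 2.422 1.1 1.109
v 1.957 1.414 1.318
v 2.24 1.818 0.483
f 2 4 1
f 5 2 1
f 1 4 3
f 3 5 1
f 2 8 4
f 6 2 5
f 6 8 2
f 4 8 3
f 7 5 3
f 3 8 7
f 7 6 5
f 8 6 7
f 10 12 9
f 13 10 9
f 9 12 11
f 11 13 9
f 10 16 12
f 14 10 13
f 14 16 10
f 12 16 11
f 15 13 11
f 11 16 15
f 15 14 13
f 16 14 15
f 18 17 21
f 18 21 19
f 19 21 22
f 19 22 20
f 21 17 23
f 21 23 22
f 22 23 24
f 22 24 20
f 23 17 25
f 23 25 24
f 24 25 26
f 24 26 20
f 25 17 27
f 25 27 26
f 26 27 28
f 26 28 20
f 27 17 29
f 27 29 28
f 28 29 30
f 28 30 20
f 29 17 31
f 29 31 30
f 30 31 32
f 30 32 20
f 31 17 33
f 31 33 32
f 32 33 34
f 32 34 20
f 33 17 35
f 33 35 34
f 34 35 36
f 34 36 20
f 35 17 37
f 35 37 36
f 36 37 38
f 36 38 20
f 37 17 39
f 37 39 38
f 38 39 40
f 38 40 20
f 39 17 41
f 39 41 40
f 40 41 42
f 40 42 20
f 41 17 43
f 41 43 42
f 42 43 44
f 42 44 20
f 43 17 18
f 43 18 44
f 44 18 19
f 44 19 20
f 46 45 49
f 46 49 47
f 47 49 50
f 47 50 48
f 49 45 51
f 49 51 50
f 50 51 52
f 50 52 48
f 51 45 53
f 51 53 52
f 52 53 54
f 52 54 48
f 53 45 55
f 53 55 54
f 54 55 56
f 54 56 48
f 55 45 57
f 55 57 56
f 56 57 58
f 56 58 48
f 57 45 59
f 57 59 58
f 58 59 60
f 58 60 48
f 59 45 61
f 59 61 60
f 60 61 62
f 60 62 48
f 61 45 63
f 61 63 62
f 62 63 64
f 62 64 48
f 63 45 65
f 63 65 64
f 64 65 66
f 64 66 48
f 65 45 67
f 65 67 66
f 66 67 68
f 66 68 48
f 67 45 69
f 67 69 68
f 68 69 70
f 68 70 48
f 69 45 71
f 69 71 70
f 70 71 72
f 70 72 48
f 71 45 73
f 71 73 72
f 72 73 74
f 72 74 48
f 73 45 46
f 73 46 74
f 74 46 47
f 74 47 48
f 75 112 91
f 112 86 115
f 91 115 80
f 112 115 91
f 75 91 87
f 91 80 92
f 87 92 76
f 91 92 87
f 75 87 96
f 87 76 97
f 96 97 82
f 87 97 96
f 75 96 108
f 96 82 111
f 108 111 85
f 96 111 108
f 75 108 112
f 108 85 116
f 112 116 86
f 108 116 112
f 76 92 103
f 92 80 106
f 103 106 84
f 92 106 103
f 80 115 93
f 115 86 114
f 93 114 79
f 115 114 93
f 86 116 113
f 116 85 109
f 113 109 77
f 116 109 113
f 85 111 110
f 111 82 98
f 110 98 81
f 111 98 110
f 82 97 102
f 97 76 99
f 102 99 83
f 97 99 102
f 78 104 90
f 104 84 105
f 90 105 79
f 104 105 90
f 78 90 88
f 90 79 89
f 88 89 77
f 90 89 88
f 78 88 95
f 88 77 94
f 95 94 81
f 88 94 95
f 78 95 100
f 95 81 101
f 100 101 83
f 95 101 100
f 78 100 104
f 100 83 107
f 104 107 84
f 100 107 104
f 79 105 93
f 105 84 106
f 93 106 80
f 105 106 93
f 77 89 113
f 89 79 114
f 113 114 86
f 89 114 113
f 81 94 110
f 94 77 109
f 110 109 85
f 94 109 110
f 83 101 102
f 101 81 98
f 102 98 82
f 101 98 102
f 84 107 103
f 107 83 99
f 103 99 76
f 107 99 103

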